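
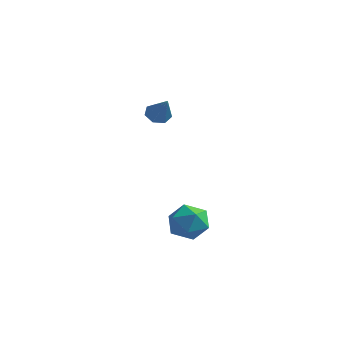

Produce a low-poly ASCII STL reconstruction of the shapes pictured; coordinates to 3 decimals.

solid 
facet normal -0.860 0.474 -0.190
outer loop
vertex 2.178 -0.401 -4.691
vertex 1.722 -0.84 -3.723
vertex 2.275 0.175 -3.693
endloop
endfacet
facet normal -0.305 0.837 -0.454
outer loop
vertex 2.178 -0.401 -4.691
vertex 2.275 0.175 -3.693
vertex 3.177 0.112 -4.415
endloop
endfacet
facet normal 0.040 0.411 -0.911
outer loop
vertex 2.178 -0.401 -4.691
vertex 3.177 0.112 -4.415
vertex 3.181 -0.942 -4.891
endloop
endfacet
facet normal -0.301 -0.214 -0.929
outer loop
vertex 2.178 -0.401 -4.691
vertex 3.181 -0.942 -4.891
vertex 2.282 -1.531 -4.464
endloop
endfacet
facet normal -0.857 -0.176 -0.484
outer loop
vertex 2.178 -0.401 -4.691
vertex 2.282 -1.531 -4.464
vertex 1.722 -0.84 -3.723
endloop
endfacet
facet normal 0.137 0.987 0.085
outer loop
vertex 3.177 0.112 -4.415
vertex 2.275 0.175 -3.693
vertex 3.338 -0.009 -3.276
endloop
endfacet
facet normal -0.760 0.399 0.513
outer loop
vertex 2.275 0.175 -3.693
vertex 1.722 -0.84 -3.723
vertex 2.439 -0.598 -2.849
endloop
endfacet
facet normal -0.756 -0.653 0.038
outer loop
vertex 1.722 -0.84 -3.723
vertex 2.282 -1.531 -4.464
vertex 2.443 -1.652 -3.325
endloop
endfacet
facet normal 0.144 -0.716 -0.683
outer loop
vertex 2.282 -1.531 -4.464
vertex 3.181 -0.942 -4.891
vertex 3.345 -1.715 -4.047
endloop
endfacet
facet normal 0.696 0.298 -0.653
outer loop
vertex 3.181 -0.942 -4.891
vertex 3.177 0.112 -4.415
vertex 3.898 -0.7 -4.017
endloop
endfacet
facet normal 0.301 0.214 0.929
outer loop
vertex 3.442 -1.139 -3.049
vertex 3.338 -0.009 -3.276
vertex 2.439 -0.598 -2.849
endloop
endfacet
facet normal -0.040 -0.411 0.911
outer loop
vertex 3.442 -1.139 -3.049
vertex 2.439 -0.598 -2.849
vertex 2.443 -1.652 -3.325
endloop
endfacet
facet normal 0.305 -0.837 0.454
outer loop
vertex 3.442 -1.139 -3.049
vertex 2.443 -1.652 -3.325
vertex 3.345 -1.715 -4.047
endloop
endfacet
facet normal 0.860 -0.474 0.190
outer loop
vertex 3.442 -1.139 -3.049
vertex 3.345 -1.715 -4.047
vertex 3.898 -0.7 -4.017
endloop
endfacet
facet normal 0.857 0.176 0.484
outer loop
vertex 3.442 -1.139 -3.049
vertex 3.898 -0.7 -4.017
vertex 3.338 -0.009 -3.276
endloop
endfacet
facet normal -0.144 0.716 0.683
outer loop
vertex 2.439 -0.598 -2.849
vertex 3.338 -0.009 -3.276
vertex 2.275 0.175 -3.693
endloop
endfacet
facet normal -0.696 -0.298 0.653
outer loop
vertex 2.443 -1.652 -3.325
vertex 2.439 -0.598 -2.849
vertex 1.722 -0.84 -3.723
endloop
endfacet
facet normal -0.137 -0.987 -0.085
outer loop
vertex 3.345 -1.715 -4.047
vertex 2.443 -1.652 -3.325
vertex 2.282 -1.531 -4.464
endloop
endfacet
facet normal 0.760 -0.399 -0.513
outer loop
vertex 3.898 -0.7 -4.017
vertex 3.345 -1.715 -4.047
vertex 3.181 -0.942 -4.891
endloop
endfacet
facet normal 0.756 0.653 -0.038
outer loop
vertex 3.338 -0.009 -3.276
vertex 3.898 -0.7 -4.017
vertex 3.177 0.112 -4.415
endloop
endfacet
facet normal -0.562 0.386 -0.732
outer loop
vertex 0.216 1.862 1.712
vertex -0.338 1.477 1.934
vertex -0.146 2.131 2.132
endloop
endfacet
facet normal 0.741 0.629 0.236
outer loop
vertex 0.216 1.862 1.712
vertex -0.146 2.131 2.132
vertex 0.638 0.803 3.206
endloop
endfacet
facet normal -0.561 0.386 -0.732
outer loop
vertex -0.146 2.131 2.132
vertex -0.338 1.477 1.934
vertex -0.652 1.908 2.402
endloop
endfacet
facet normal 0.104 0.662 0.742
outer loop
vertex -0.146 2.131 2.132
vertex -0.652 1.908 2.402
vertex 0.638 0.803 3.206
endloop
endfacet
facet normal -0.561 0.386 -0.732
outer loop
vertex -0.652 1.908 2.402
vertex -0.338 1.477 1.934
vertex -0.922 1.36 2.32
endloop
endfacet
facet normal -0.465 0.097 0.880
outer loop
vertex -0.652 1.908 2.402
vertex -0.922 1.36 2.32
vertex 0.638 0.803 3.206
endloop
endfacet
facet normal -0.561 0.387 -0.732
outer loop
vertex -0.922 1.36 2.32
vertex -0.338 1.477 1.934
vertex -0.752 0.9 1.946
endloop
endfacet
facet normal -0.539 -0.642 0.545
outer loop
vertex -0.922 1.36 2.32
vertex -0.752 0.9 1.946
vertex 0.638 0.803 3.206
endloop
endfacet
facet normal -0.562 0.388 -0.731
outer loop
vertex -0.752 0.9 1.946
vertex -0.338 1.477 1.934
vertex -0.271 0.875 1.563
endloop
endfacet
facet normal -0.060 -0.998 -0.010
outer loop
vertex -0.752 0.9 1.946
vertex -0.271 0.875 1.563
vertex 0.638 0.803 3.206
endloop
endfacet
facet normal -0.562 0.388 -0.731
outer loop
vertex -0.271 0.875 1.563
vertex -0.338 1.477 1.934
vertex 0.16 1.303 1.459
endloop
endfacet
facet normal 0.609 -0.703 -0.368
outer loop
vertex -0.271 0.875 1.563
vertex 0.16 1.303 1.459
vertex 0.638 0.803 3.206
endloop
endfacet
facet normal -0.562 0.387 -0.731
outer loop
vertex 0.16 1.303 1.459
vertex -0.338 1.477 1.934
vertex 0.216 1.862 1.712
endloop
endfacet
facet normal 0.966 0.020 -0.258
outer loop
vertex 0.16 1.303 1.459
vertex 0.216 1.862 1.712
vertex 0.638 0.803 3.206
endloop
endfacet

endsolid


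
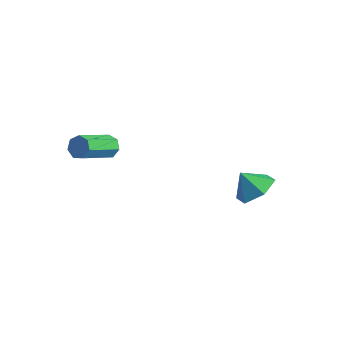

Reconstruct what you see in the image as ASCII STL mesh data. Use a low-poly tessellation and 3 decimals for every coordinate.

solid 
facet normal 0.604 0.178 -0.777
outer loop
vertex 4.585 3.859 -3.413
vertex 3.928 3.289 -4.054
vertex 3.774 4.351 -3.93
endloop
endfacet
facet normal -0.154 0.583 0.797
outer loop
vertex 4.585 3.859 -3.413
vertex 3.774 4.351 -3.93
vertex 3.192 3.071 -3.106
endloop
endfacet
facet normal 0.603 0.178 -0.777
outer loop
vertex 3.774 4.351 -3.93
vertex 3.928 3.289 -4.054
vertex 3.117 3.78 -4.571
endloop
endfacet
facet normal -0.777 0.550 0.306
outer loop
vertex 3.774 4.351 -3.93
vertex 3.117 3.78 -4.571
vertex 3.192 3.071 -3.106
endloop
endfacet
facet normal 0.604 0.179 -0.777
outer loop
vertex 3.117 3.78 -4.571
vertex 3.928 3.289 -4.054
vertex 3.272 2.719 -4.695
endloop
endfacet
facet normal -0.990 -0.142 -0.018
outer loop
vertex 3.117 3.78 -4.571
vertex 3.272 2.719 -4.695
vertex 3.192 3.071 -3.106
endloop
endfacet
facet normal 0.604 0.178 -0.777
outer loop
vertex 3.272 2.719 -4.695
vertex 3.928 3.289 -4.054
vertex 4.082 2.227 -4.178
endloop
endfacet
facet normal -0.581 -0.800 0.148
outer loop
vertex 3.272 2.719 -4.695
vertex 4.082 2.227 -4.178
vertex 3.192 3.071 -3.106
endloop
endfacet
facet normal 0.604 0.178 -0.777
outer loop
vertex 4.082 2.227 -4.178
vertex 3.928 3.289 -4.054
vertex 4.739 2.797 -3.537
endloop
endfacet
facet normal 0.042 -0.768 0.639
outer loop
vertex 4.082 2.227 -4.178
vertex 4.739 2.797 -3.537
vertex 3.192 3.071 -3.106
endloop
endfacet
facet normal 0.604 0.178 -0.777
outer loop
vertex 4.739 2.797 -3.537
vertex 3.928 3.289 -4.054
vertex 4.585 3.859 -3.413
endloop
endfacet
facet normal 0.255 -0.076 0.964
outer loop
vertex 4.739 2.797 -3.537
vertex 4.585 3.859 -3.413
vertex 3.192 3.071 -3.106
endloop
endfacet
facet normal 0.076 0.823 -0.564
outer loop
vertex -0.509 -0.92 -0.52
vertex -1.106 -0.948 -0.641
vertex -0.825 -0.66 -0.183
endloop
endfacet
facet normal 0.799 0.287 0.528
outer loop
vertex -0.509 -0.92 -0.52
vertex -0.825 -0.66 -0.183
vertex -0.677 -2.705 0.703
endloop
endfacet
facet normal 0.800 0.286 0.527
outer loop
vertex -0.677 -2.705 0.703
vertex -0.825 -0.66 -0.183
vertex -0.992 -2.445 1.04
endloop
endfacet
facet normal -0.078 -0.823 0.562
outer loop
vertex -0.677 -2.705 0.703
vertex -0.992 -2.445 1.04
vertex -1.274 -2.732 0.581
endloop
endfacet
facet normal 0.077 0.822 -0.564
outer loop
vertex -0.825 -0.66 -0.183
vertex -1.106 -0.948 -0.641
vertex -1.352 -0.617 -0.192
endloop
endfacet
facet normal 0.032 0.563 0.826
outer loop
vertex -0.825 -0.66 -0.183
vertex -1.352 -0.617 -0.192
vertex -0.992 -2.445 1.04
endloop
endfacet
facet normal 0.033 0.563 0.826
outer loop
vertex -0.992 -2.445 1.04
vertex -1.352 -0.617 -0.192
vertex -1.519 -2.401 1.031
endloop
endfacet
facet normal -0.078 -0.823 0.563
outer loop
vertex -0.992 -2.445 1.04
vertex -1.519 -2.401 1.031
vertex -1.274 -2.732 0.581
endloop
endfacet
facet normal 0.079 0.823 -0.563
outer loop
vertex -1.352 -0.617 -0.192
vertex -1.106 -0.948 -0.641
vertex -1.694 -0.822 -0.539
endloop
endfacet
facet normal -0.758 0.415 0.502
outer loop
vertex -1.352 -0.617 -0.192
vertex -1.694 -0.822 -0.539
vertex -1.519 -2.401 1.031
endloop
endfacet
facet normal -0.758 0.416 0.503
outer loop
vertex -1.519 -2.401 1.031
vertex -1.694 -0.822 -0.539
vertex -1.862 -2.607 0.684
endloop
endfacet
facet normal -0.076 -0.823 0.564
outer loop
vertex -1.519 -2.401 1.031
vertex -1.862 -2.607 0.684
vertex -1.274 -2.732 0.581
endloop
endfacet
facet normal 0.079 0.822 -0.563
outer loop
vertex -1.694 -0.822 -0.539
vertex -1.106 -0.948 -0.641
vertex -1.594 -1.122 -0.963
endloop
endfacet
facet normal -0.979 -0.044 -0.199
outer loop
vertex -1.694 -0.822 -0.539
vertex -1.594 -1.122 -0.963
vertex -1.862 -2.607 0.684
endloop
endfacet
facet normal -0.979 -0.046 -0.201
outer loop
vertex -1.862 -2.607 0.684
vertex -1.594 -1.122 -0.963
vertex -1.761 -2.907 0.26
endloop
endfacet
facet normal -0.076 -0.822 0.564
outer loop
vertex -1.862 -2.607 0.684
vertex -1.761 -2.907 0.26
vertex -1.274 -2.732 0.581
endloop
endfacet
facet normal 0.078 0.823 -0.563
outer loop
vertex -1.594 -1.122 -0.963
vertex -1.106 -0.948 -0.641
vertex -1.126 -1.291 -1.145
endloop
endfacet
facet normal -0.462 -0.471 -0.751
outer loop
vertex -1.594 -1.122 -0.963
vertex -1.126 -1.291 -1.145
vertex -1.761 -2.907 0.26
endloop
endfacet
facet normal -0.463 -0.471 -0.751
outer loop
vertex -1.761 -2.907 0.26
vertex -1.126 -1.291 -1.145
vertex -1.294 -3.076 0.078
endloop
endfacet
facet normal -0.077 -0.822 0.565
outer loop
vertex -1.761 -2.907 0.26
vertex -1.294 -3.076 0.078
vertex -1.274 -2.732 0.581
endloop
endfacet
facet normal 0.076 0.823 -0.563
outer loop
vertex -1.126 -1.291 -1.145
vertex -1.106 -0.948 -0.641
vertex -0.644 -1.201 -0.948
endloop
endfacet
facet normal 0.403 -0.543 -0.737
outer loop
vertex -1.126 -1.291 -1.145
vertex -0.644 -1.201 -0.948
vertex -1.294 -3.076 0.078
endloop
endfacet
facet normal 0.402 -0.543 -0.737
outer loop
vertex -1.294 -3.076 0.078
vertex -0.644 -1.201 -0.948
vertex -0.811 -2.986 0.275
endloop
endfacet
facet normal -0.077 -0.822 0.565
outer loop
vertex -1.294 -3.076 0.078
vertex -0.811 -2.986 0.275
vertex -1.274 -2.732 0.581
endloop
endfacet
facet normal 0.076 0.822 -0.564
outer loop
vertex -0.644 -1.201 -0.948
vertex -1.106 -0.948 -0.641
vertex -0.509 -0.92 -0.52
endloop
endfacet
facet normal 0.964 -0.206 -0.169
outer loop
vertex -0.644 -1.201 -0.948
vertex -0.509 -0.92 -0.52
vertex -0.811 -2.986 0.275
endloop
endfacet
facet normal 0.964 -0.205 -0.167
outer loop
vertex -0.811 -2.986 0.275
vertex -0.509 -0.92 -0.52
vertex -0.677 -2.705 0.703
endloop
endfacet
facet normal -0.078 -0.822 0.564
outer loop
vertex -0.811 -2.986 0.275
vertex -0.677 -2.705 0.703
vertex -1.274 -2.732 0.581
endloop
endfacet

endsolid


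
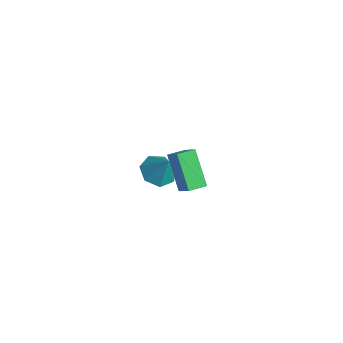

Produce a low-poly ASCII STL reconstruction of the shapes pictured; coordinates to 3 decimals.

solid 
facet normal -0.685 0.200 0.700
outer loop
vertex 1.759 -0.893 4.928
vertex 1.965 0.083 4.851
vertex 0.802 -0.767 3.956
endloop
endfacet
facet normal -0.206 -0.975 0.077
outer loop
vertex 2.295 -1.203 2.429
vertex 1.759 -0.893 4.928
vertex 0.802 -0.767 3.956
endloop
endfacet
facet normal -0.685 0.200 0.700
outer loop
vertex 0.802 -0.767 3.956
vertex 1.965 0.083 4.851
vertex 1.008 0.209 3.879
endloop
endfacet
facet normal -0.699 0.092 -0.709
outer loop
vertex 1.008 0.209 3.879
vertex 2.295 -1.203 2.429
vertex 0.802 -0.767 3.956
endloop
endfacet
facet normal 0.699 -0.092 0.709
outer loop
vertex 1.759 -0.893 4.928
vertex 3.458 -0.353 3.324
vertex 1.965 0.083 4.851
endloop
endfacet
facet normal -0.206 -0.975 0.077
outer loop
vertex 3.252 -1.329 3.401
vertex 1.759 -0.893 4.928
vertex 2.295 -1.203 2.429
endloop
endfacet
facet normal 0.699 -0.092 0.709
outer loop
vertex 3.252 -1.329 3.401
vertex 3.458 -0.353 3.324
vertex 1.759 -0.893 4.928
endloop
endfacet
facet normal 0.206 0.975 -0.077
outer loop
vertex 1.965 0.083 4.851
vertex 3.458 -0.353 3.324
vertex 1.008 0.209 3.879
endloop
endfacet
facet normal -0.699 0.092 -0.709
outer loop
vertex 2.501 -0.227 2.352
vertex 2.295 -1.203 2.429
vertex 1.008 0.209 3.879
endloop
endfacet
facet normal 0.206 0.975 -0.077
outer loop
vertex 1.008 0.209 3.879
vertex 3.458 -0.353 3.324
vertex 2.501 -0.227 2.352
endloop
endfacet
facet normal 0.685 -0.200 -0.700
outer loop
vertex 2.501 -0.227 2.352
vertex 3.252 -1.329 3.401
vertex 2.295 -1.203 2.429
endloop
endfacet
facet normal 0.685 -0.200 -0.700
outer loop
vertex 3.458 -0.353 3.324
vertex 3.252 -1.329 3.401
vertex 2.501 -0.227 2.352
endloop
endfacet
facet normal -0.447 -0.086 -0.890
outer loop
vertex -2.714 2.391 -3.744
vertex -3.598 2.001 -3.262
vertex -3.35 3.028 -3.486
endloop
endfacet
facet normal 0.730 0.667 0.152
outer loop
vertex -2.714 2.391 -3.744
vertex -3.35 3.028 -3.486
vertex -2.882 2.139 -1.838
endloop
endfacet
facet normal -0.448 -0.086 -0.890
outer loop
vertex -3.35 3.028 -3.486
vertex -3.598 2.001 -3.262
vertex -4.173 2.892 -3.059
endloop
endfacet
facet normal 0.089 0.887 0.453
outer loop
vertex -3.35 3.028 -3.486
vertex -4.173 2.892 -3.059
vertex -2.882 2.139 -1.838
endloop
endfacet
facet normal -0.447 -0.086 -0.890
outer loop
vertex -4.173 2.892 -3.059
vertex -3.598 2.001 -3.262
vertex -4.563 2.085 -2.785
endloop
endfacet
facet normal -0.444 0.473 0.761
outer loop
vertex -4.173 2.892 -3.059
vertex -4.563 2.085 -2.785
vertex -2.882 2.139 -1.838
endloop
endfacet
facet normal -0.447 -0.086 -0.890
outer loop
vertex -4.563 2.085 -2.785
vertex -3.598 2.001 -3.262
vertex -4.226 1.215 -2.87
endloop
endfacet
facet normal -0.467 -0.263 0.844
outer loop
vertex -4.563 2.085 -2.785
vertex -4.226 1.215 -2.87
vertex -2.882 2.139 -1.838
endloop
endfacet
facet normal -0.448 -0.086 -0.890
outer loop
vertex -4.226 1.215 -2.87
vertex -3.598 2.001 -3.262
vertex -3.416 0.937 -3.251
endloop
endfacet
facet normal 0.037 -0.768 0.639
outer loop
vertex -4.226 1.215 -2.87
vertex -3.416 0.937 -3.251
vertex -2.882 2.139 -1.838
endloop
endfacet
facet normal -0.448 -0.086 -0.890
outer loop
vertex -3.416 0.937 -3.251
vertex -3.598 2.001 -3.262
vertex -2.743 1.46 -3.64
endloop
endfacet
facet normal 0.688 -0.660 0.302
outer loop
vertex -3.416 0.937 -3.251
vertex -2.743 1.46 -3.64
vertex -2.882 2.139 -1.838
endloop
endfacet
facet normal -0.448 -0.085 -0.890
outer loop
vertex -2.743 1.46 -3.64
vertex -3.598 2.001 -3.262
vertex -2.714 2.391 -3.744
endloop
endfacet
facet normal 0.996 -0.022 0.085
outer loop
vertex -2.743 1.46 -3.64
vertex -2.714 2.391 -3.744
vertex -2.882 2.139 -1.838
endloop
endfacet

endsolid


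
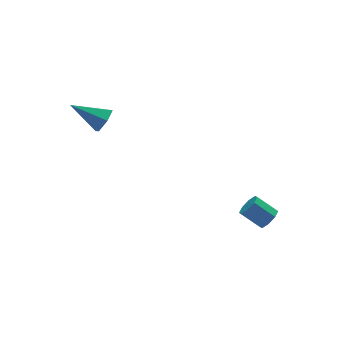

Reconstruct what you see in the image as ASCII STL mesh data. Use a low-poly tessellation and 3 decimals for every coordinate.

solid 
facet normal 0.616 -0.512 -0.598
outer loop
vertex 4.015 -3.006 -3.752
vertex 3.486 -3.395 -3.964
vertex 3.772 -2.804 -4.175
endloop
endfacet
facet normal 0.639 0.769 0.001
outer loop
vertex 4.015 -3.006 -3.752
vertex 3.772 -2.804 -4.175
vertex 3.183 -2.316 -2.943
endloop
endfacet
facet normal 0.640 0.769 0.001
outer loop
vertex 3.183 -2.316 -2.943
vertex 3.772 -2.804 -4.175
vertex 2.94 -2.113 -3.366
endloop
endfacet
facet normal -0.617 0.510 0.599
outer loop
vertex 3.183 -2.316 -2.943
vertex 2.94 -2.113 -3.366
vertex 2.654 -2.705 -3.156
endloop
endfacet
facet normal 0.616 -0.512 -0.599
outer loop
vertex 3.772 -2.804 -4.175
vertex 3.486 -3.395 -3.964
vertex 3.362 -2.947 -4.474
endloop
endfacet
facet normal 0.128 0.815 -0.565
outer loop
vertex 3.772 -2.804 -4.175
vertex 3.362 -2.947 -4.474
vertex 2.94 -2.113 -3.366
endloop
endfacet
facet normal 0.127 0.815 -0.565
outer loop
vertex 2.94 -2.113 -3.366
vertex 3.362 -2.947 -4.474
vertex 2.53 -2.257 -3.666
endloop
endfacet
facet normal -0.617 0.511 0.599
outer loop
vertex 2.94 -2.113 -3.366
vertex 2.53 -2.257 -3.666
vertex 2.654 -2.705 -3.156
endloop
endfacet
facet normal 0.617 -0.511 -0.599
outer loop
vertex 3.362 -2.947 -4.474
vertex 3.486 -3.395 -3.964
vertex 3.024 -3.354 -4.475
endloop
endfacet
facet normal -0.460 0.384 -0.801
outer loop
vertex 3.362 -2.947 -4.474
vertex 3.024 -3.354 -4.475
vertex 2.53 -2.257 -3.666
endloop
endfacet
facet normal -0.459 0.384 -0.801
outer loop
vertex 2.53 -2.257 -3.666
vertex 3.024 -3.354 -4.475
vertex 2.192 -2.663 -3.667
endloop
endfacet
facet normal -0.616 0.511 0.599
outer loop
vertex 2.53 -2.257 -3.666
vertex 2.192 -2.663 -3.667
vertex 2.654 -2.705 -3.156
endloop
endfacet
facet normal 0.617 -0.511 -0.599
outer loop
vertex 3.024 -3.354 -4.475
vertex 3.486 -3.395 -3.964
vertex 2.957 -3.784 -4.177
endloop
endfacet
facet normal -0.777 -0.272 -0.567
outer loop
vertex 3.024 -3.354 -4.475
vertex 2.957 -3.784 -4.177
vertex 2.192 -2.663 -3.667
endloop
endfacet
facet normal -0.777 -0.273 -0.567
outer loop
vertex 2.192 -2.663 -3.667
vertex 2.957 -3.784 -4.177
vertex 2.125 -3.094 -3.368
endloop
endfacet
facet normal -0.616 0.511 0.599
outer loop
vertex 2.192 -2.663 -3.667
vertex 2.125 -3.094 -3.368
vertex 2.654 -2.705 -3.156
endloop
endfacet
facet normal 0.617 -0.510 -0.599
outer loop
vertex 2.957 -3.784 -4.177
vertex 3.486 -3.395 -3.964
vertex 3.2 -3.987 -3.754
endloop
endfacet
facet normal -0.639 -0.769 -0.002
outer loop
vertex 2.957 -3.784 -4.177
vertex 3.2 -3.987 -3.754
vertex 2.125 -3.094 -3.368
endloop
endfacet
facet normal -0.639 -0.769 -0.000
outer loop
vertex 2.125 -3.094 -3.368
vertex 3.2 -3.987 -3.754
vertex 2.368 -3.296 -2.945
endloop
endfacet
facet normal -0.616 0.512 0.598
outer loop
vertex 2.125 -3.094 -3.368
vertex 2.368 -3.296 -2.945
vertex 2.654 -2.705 -3.156
endloop
endfacet
facet normal 0.617 -0.511 -0.599
outer loop
vertex 3.2 -3.987 -3.754
vertex 3.486 -3.395 -3.964
vertex 3.61 -3.843 -3.454
endloop
endfacet
facet normal -0.127 -0.815 0.565
outer loop
vertex 3.2 -3.987 -3.754
vertex 3.61 -3.843 -3.454
vertex 2.368 -3.296 -2.945
endloop
endfacet
facet normal -0.128 -0.815 0.565
outer loop
vertex 2.368 -3.296 -2.945
vertex 3.61 -3.843 -3.454
vertex 2.778 -3.153 -2.646
endloop
endfacet
facet normal -0.616 0.512 0.599
outer loop
vertex 2.368 -3.296 -2.945
vertex 2.778 -3.153 -2.646
vertex 2.654 -2.705 -3.156
endloop
endfacet
facet normal 0.616 -0.511 -0.599
outer loop
vertex 3.61 -3.843 -3.454
vertex 3.486 -3.395 -3.964
vertex 3.948 -3.437 -3.453
endloop
endfacet
facet normal 0.459 -0.384 0.801
outer loop
vertex 3.61 -3.843 -3.454
vertex 3.948 -3.437 -3.453
vertex 2.778 -3.153 -2.646
endloop
endfacet
facet normal 0.459 -0.384 0.801
outer loop
vertex 2.778 -3.153 -2.646
vertex 3.948 -3.437 -3.453
vertex 3.116 -2.746 -2.645
endloop
endfacet
facet normal -0.617 0.511 0.599
outer loop
vertex 2.778 -3.153 -2.646
vertex 3.116 -2.746 -2.645
vertex 2.654 -2.705 -3.156
endloop
endfacet
facet normal 0.616 -0.511 -0.599
outer loop
vertex 3.948 -3.437 -3.453
vertex 3.486 -3.395 -3.964
vertex 4.015 -3.006 -3.752
endloop
endfacet
facet normal 0.777 0.273 0.567
outer loop
vertex 3.948 -3.437 -3.453
vertex 4.015 -3.006 -3.752
vertex 3.116 -2.746 -2.645
endloop
endfacet
facet normal 0.777 0.272 0.567
outer loop
vertex 3.116 -2.746 -2.645
vertex 4.015 -3.006 -3.752
vertex 3.183 -2.316 -2.943
endloop
endfacet
facet normal -0.617 0.511 0.599
outer loop
vertex 3.116 -2.746 -2.645
vertex 3.183 -2.316 -2.943
vertex 2.654 -2.705 -3.156
endloop
endfacet
facet normal 0.746 -0.440 -0.500
outer loop
vertex -2.408 2.953 1.341
vertex -2.861 2.974 0.646
vertex -2.361 3.608 0.834
endloop
endfacet
facet normal 0.369 0.552 0.748
outer loop
vertex -2.408 2.953 1.341
vertex -2.361 3.608 0.834
vertex -4.339 3.846 1.634
endloop
endfacet
facet normal 0.746 -0.440 -0.500
outer loop
vertex -2.361 3.608 0.834
vertex -2.861 2.974 0.646
vertex -2.814 3.629 0.139
endloop
endfacet
facet normal 0.104 0.994 -0.038
outer loop
vertex -2.361 3.608 0.834
vertex -2.814 3.629 0.139
vertex -4.339 3.846 1.634
endloop
endfacet
facet normal 0.746 -0.440 -0.499
outer loop
vertex -2.814 3.629 0.139
vertex -2.861 2.974 0.646
vertex -3.314 2.994 -0.049
endloop
endfacet
facet normal -0.520 0.592 -0.616
outer loop
vertex -2.814 3.629 0.139
vertex -3.314 2.994 -0.049
vertex -4.339 3.846 1.634
endloop
endfacet
facet normal 0.746 -0.441 -0.499
outer loop
vertex -3.314 2.994 -0.049
vertex -2.861 2.974 0.646
vertex -3.362 2.339 0.458
endloop
endfacet
facet normal -0.878 -0.251 -0.408
outer loop
vertex -3.314 2.994 -0.049
vertex -3.362 2.339 0.458
vertex -4.339 3.846 1.634
endloop
endfacet
facet normal 0.746 -0.441 -0.499
outer loop
vertex -3.362 2.339 0.458
vertex -2.861 2.974 0.646
vertex -2.909 2.318 1.153
endloop
endfacet
facet normal -0.613 -0.693 0.379
outer loop
vertex -3.362 2.339 0.458
vertex -2.909 2.318 1.153
vertex -4.339 3.846 1.634
endloop
endfacet
facet normal 0.746 -0.441 -0.499
outer loop
vertex -2.909 2.318 1.153
vertex -2.861 2.974 0.646
vertex -2.408 2.953 1.341
endloop
endfacet
facet normal 0.010 -0.291 0.957
outer loop
vertex -2.909 2.318 1.153
vertex -2.408 2.953 1.341
vertex -4.339 3.846 1.634
endloop
endfacet

endsolid


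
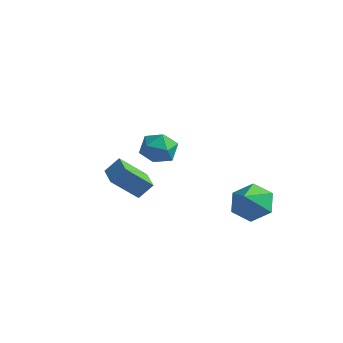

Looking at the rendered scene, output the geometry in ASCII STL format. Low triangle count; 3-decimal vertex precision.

solid 
facet normal -0.099 0.676 -0.730
outer loop
vertex 4.645 2.173 -3.016
vertex 3.591 2.254 -2.798
vertex 4.297 2.899 -2.297
endloop
endfacet
facet normal 0.864 -0.079 0.498
outer loop
vertex 4.645 2.173 -3.016
vertex 4.297 2.899 -2.297
vertex 3.749 1.166 -1.622
endloop
endfacet
facet normal -0.099 0.676 -0.730
outer loop
vertex 4.297 2.899 -2.297
vertex 3.591 2.254 -2.798
vertex 3.242 2.98 -2.079
endloop
endfacet
facet normal 0.215 0.295 0.931
outer loop
vertex 4.297 2.899 -2.297
vertex 3.242 2.98 -2.079
vertex 3.749 1.166 -1.622
endloop
endfacet
facet normal -0.099 0.676 -0.730
outer loop
vertex 3.242 2.98 -2.079
vertex 3.591 2.254 -2.798
vertex 2.536 2.335 -2.58
endloop
endfacet
facet normal -0.599 0.034 0.800
outer loop
vertex 3.242 2.98 -2.079
vertex 2.536 2.335 -2.58
vertex 3.749 1.166 -1.622
endloop
endfacet
facet normal -0.099 0.676 -0.730
outer loop
vertex 2.536 2.335 -2.58
vertex 3.591 2.254 -2.798
vertex 2.884 1.609 -3.299
endloop
endfacet
facet normal -0.764 -0.600 0.236
outer loop
vertex 2.536 2.335 -2.58
vertex 2.884 1.609 -3.299
vertex 3.749 1.166 -1.622
endloop
endfacet
facet normal -0.098 0.676 -0.731
outer loop
vertex 2.884 1.609 -3.299
vertex 3.591 2.254 -2.798
vertex 3.939 1.527 -3.517
endloop
endfacet
facet normal -0.116 -0.973 -0.197
outer loop
vertex 2.884 1.609 -3.299
vertex 3.939 1.527 -3.517
vertex 3.749 1.166 -1.622
endloop
endfacet
facet normal -0.099 0.675 -0.731
outer loop
vertex 3.939 1.527 -3.517
vertex 3.591 2.254 -2.798
vertex 4.645 2.173 -3.016
endloop
endfacet
facet normal 0.699 -0.713 -0.066
outer loop
vertex 3.939 1.527 -3.517
vertex 4.645 2.173 -3.016
vertex 3.749 1.166 -1.622
endloop
endfacet
facet normal -0.522 -0.472 0.710
outer loop
vertex -1.232 -0.81 -0.413
vertex -2.095 0.02 -0.496
vertex -1.686 -1.351 -1.107
endloop
endfacet
facet normal 0.719 -0.692 0.069
outer loop
vertex -0.745 -0.5 -2.384
vertex -1.232 -0.81 -0.413
vertex -1.686 -1.351 -1.107
endloop
endfacet
facet normal -0.522 -0.472 0.710
outer loop
vertex -1.686 -1.351 -1.107
vertex -2.095 0.02 -0.496
vertex -2.549 -0.521 -1.19
endloop
endfacet
facet normal -0.458 -0.546 -0.701
outer loop
vertex -2.549 -0.521 -1.19
vertex -0.745 -0.5 -2.384
vertex -1.686 -1.351 -1.107
endloop
endfacet
facet normal 0.458 0.546 0.701
outer loop
vertex -1.232 -0.81 -0.413
vertex -1.154 0.871 -1.773
vertex -2.095 0.02 -0.496
endloop
endfacet
facet normal 0.719 -0.692 0.069
outer loop
vertex -0.291 0.041 -1.69
vertex -1.232 -0.81 -0.413
vertex -0.745 -0.5 -2.384
endloop
endfacet
facet normal 0.458 0.546 0.701
outer loop
vertex -0.291 0.041 -1.69
vertex -1.154 0.871 -1.773
vertex -1.232 -0.81 -0.413
endloop
endfacet
facet normal -0.719 0.692 -0.069
outer loop
vertex -2.095 0.02 -0.496
vertex -1.154 0.871 -1.773
vertex -2.549 -0.521 -1.19
endloop
endfacet
facet normal -0.458 -0.546 -0.701
outer loop
vertex -1.608 0.33 -2.467
vertex -0.745 -0.5 -2.384
vertex -2.549 -0.521 -1.19
endloop
endfacet
facet normal -0.719 0.692 -0.069
outer loop
vertex -2.549 -0.521 -1.19
vertex -1.154 0.871 -1.773
vertex -1.608 0.33 -2.467
endloop
endfacet
facet normal 0.522 0.472 -0.710
outer loop
vertex -1.608 0.33 -2.467
vertex -0.291 0.041 -1.69
vertex -0.745 -0.5 -2.384
endloop
endfacet
facet normal 0.522 0.472 -0.710
outer loop
vertex -1.154 0.871 -1.773
vertex -0.291 0.041 -1.69
vertex -1.608 0.33 -2.467
endloop
endfacet
facet normal -0.999 -0.018 -0.044
outer loop
vertex 0.936 -2.19 2.721
vertex 0.947 -3.098 2.834
vertex 0.905 -2.547 3.563
endloop
endfacet
facet normal -0.766 0.601 0.227
outer loop
vertex 0.936 -2.19 2.721
vertex 0.905 -2.547 3.563
vertex 1.429 -1.816 3.395
endloop
endfacet
facet normal -0.338 0.906 -0.256
outer loop
vertex 0.936 -2.19 2.721
vertex 1.429 -1.816 3.395
vertex 1.794 -1.915 2.562
endloop
endfacet
facet normal -0.305 0.475 -0.825
outer loop
vertex 0.936 -2.19 2.721
vertex 1.794 -1.915 2.562
vertex 1.496 -2.708 2.216
endloop
endfacet
facet normal -0.714 -0.095 -0.694
outer loop
vertex 0.936 -2.19 2.721
vertex 1.496 -2.708 2.216
vertex 0.947 -3.098 2.834
endloop
endfacet
facet normal -0.377 0.456 0.807
outer loop
vertex 1.429 -1.816 3.395
vertex 0.905 -2.547 3.563
vertex 1.744 -2.492 3.924
endloop
endfacet
facet normal -0.753 -0.545 0.368
outer loop
vertex 0.905 -2.547 3.563
vertex 0.947 -3.098 2.834
vertex 1.446 -3.285 3.578
endloop
endfacet
facet normal -0.292 -0.670 -0.682
outer loop
vertex 0.947 -3.098 2.834
vertex 1.496 -2.708 2.216
vertex 1.811 -3.384 2.745
endloop
endfacet
facet normal 0.369 0.252 -0.895
outer loop
vertex 1.496 -2.708 2.216
vertex 1.794 -1.915 2.562
vertex 2.335 -2.653 2.577
endloop
endfacet
facet normal 0.317 0.948 0.026
outer loop
vertex 1.794 -1.915 2.562
vertex 1.429 -1.816 3.395
vertex 2.293 -2.102 3.306
endloop
endfacet
facet normal 0.305 -0.475 0.825
outer loop
vertex 2.304 -3.01 3.419
vertex 1.744 -2.492 3.924
vertex 1.446 -3.285 3.578
endloop
endfacet
facet normal 0.338 -0.906 0.256
outer loop
vertex 2.304 -3.01 3.419
vertex 1.446 -3.285 3.578
vertex 1.811 -3.384 2.745
endloop
endfacet
facet normal 0.766 -0.601 -0.227
outer loop
vertex 2.304 -3.01 3.419
vertex 1.811 -3.384 2.745
vertex 2.335 -2.653 2.577
endloop
endfacet
facet normal 0.999 0.018 0.044
outer loop
vertex 2.304 -3.01 3.419
vertex 2.335 -2.653 2.577
vertex 2.293 -2.102 3.306
endloop
endfacet
facet normal 0.714 0.095 0.694
outer loop
vertex 2.304 -3.01 3.419
vertex 2.293 -2.102 3.306
vertex 1.744 -2.492 3.924
endloop
endfacet
facet normal -0.369 -0.252 0.895
outer loop
vertex 1.446 -3.285 3.578
vertex 1.744 -2.492 3.924
vertex 0.905 -2.547 3.563
endloop
endfacet
facet normal -0.317 -0.948 -0.026
outer loop
vertex 1.811 -3.384 2.745
vertex 1.446 -3.285 3.578
vertex 0.947 -3.098 2.834
endloop
endfacet
facet normal 0.377 -0.456 -0.807
outer loop
vertex 2.335 -2.653 2.577
vertex 1.811 -3.384 2.745
vertex 1.496 -2.708 2.216
endloop
endfacet
facet normal 0.753 0.545 -0.368
outer loop
vertex 2.293 -2.102 3.306
vertex 2.335 -2.653 2.577
vertex 1.794 -1.915 2.562
endloop
endfacet
facet normal 0.292 0.670 0.682
outer loop
vertex 1.744 -2.492 3.924
vertex 2.293 -2.102 3.306
vertex 1.429 -1.816 3.395
endloop
endfacet

endsolid


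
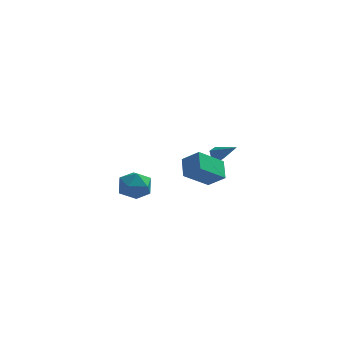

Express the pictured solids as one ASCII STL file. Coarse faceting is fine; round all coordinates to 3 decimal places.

solid 
facet normal -0.563 0.572 -0.596
outer loop
vertex 1.605 4.555 -2.942
vertex 1.287 4.122 -3.057
vertex 1.165 4.447 -2.63
endloop
endfacet
facet normal 0.328 0.648 0.687
outer loop
vertex 1.605 4.555 -2.942
vertex 1.165 4.447 -2.63
vertex 2.453 2.938 -1.823
endloop
endfacet
facet normal -0.563 0.572 -0.596
outer loop
vertex 1.165 4.447 -2.63
vertex 1.287 4.122 -3.057
vertex 0.847 4.013 -2.746
endloop
endfacet
facet normal -0.449 0.092 0.889
outer loop
vertex 1.165 4.447 -2.63
vertex 0.847 4.013 -2.746
vertex 2.453 2.938 -1.823
endloop
endfacet
facet normal -0.563 0.571 -0.597
outer loop
vertex 0.847 4.013 -2.746
vertex 1.287 4.122 -3.057
vertex 0.969 3.688 -3.172
endloop
endfacet
facet normal -0.649 -0.683 0.335
outer loop
vertex 0.847 4.013 -2.746
vertex 0.969 3.688 -3.172
vertex 2.453 2.938 -1.823
endloop
endfacet
facet normal -0.564 0.571 -0.596
outer loop
vertex 0.969 3.688 -3.172
vertex 1.287 4.122 -3.057
vertex 1.409 3.797 -3.484
endloop
endfacet
facet normal -0.074 -0.904 -0.421
outer loop
vertex 0.969 3.688 -3.172
vertex 1.409 3.797 -3.484
vertex 2.453 2.938 -1.823
endloop
endfacet
facet normal -0.564 0.571 -0.596
outer loop
vertex 1.409 3.797 -3.484
vertex 1.287 4.122 -3.057
vertex 1.727 4.231 -3.369
endloop
endfacet
facet normal 0.701 -0.349 -0.621
outer loop
vertex 1.409 3.797 -3.484
vertex 1.727 4.231 -3.369
vertex 2.453 2.938 -1.823
endloop
endfacet
facet normal -0.564 0.572 -0.595
outer loop
vertex 1.727 4.231 -3.369
vertex 1.287 4.122 -3.057
vertex 1.605 4.555 -2.942
endloop
endfacet
facet normal 0.902 0.427 -0.066
outer loop
vertex 1.727 4.231 -3.369
vertex 1.605 4.555 -2.942
vertex 2.453 2.938 -1.823
endloop
endfacet
facet normal -0.258 0.964 -0.059
outer loop
vertex -2.933 1.664 -4.433
vertex -4.005 1.385 -4.303
vertex -3.374 1.608 -3.411
endloop
endfacet
facet normal 0.396 0.892 0.220
outer loop
vertex -2.933 1.664 -4.433
vertex -3.374 1.608 -3.411
vertex -2.354 1.202 -3.601
endloop
endfacet
facet normal 0.800 0.544 -0.254
outer loop
vertex -2.933 1.664 -4.433
vertex -2.354 1.202 -3.601
vertex -2.353 0.729 -4.61
endloop
endfacet
facet normal 0.396 0.402 -0.826
outer loop
vertex -2.933 1.664 -4.433
vertex -2.353 0.729 -4.61
vertex -3.374 0.842 -5.044
endloop
endfacet
facet normal -0.258 0.662 -0.704
outer loop
vertex -2.933 1.664 -4.433
vertex -3.374 0.842 -5.044
vertex -4.005 1.385 -4.303
endloop
endfacet
facet normal 0.343 0.486 0.804
outer loop
vertex -2.354 1.202 -3.601
vertex -3.374 1.608 -3.411
vertex -3.066 0.638 -2.956
endloop
endfacet
facet normal -0.714 0.603 0.355
outer loop
vertex -3.374 1.608 -3.411
vertex -4.005 1.385 -4.303
vertex -4.087 0.751 -3.39
endloop
endfacet
facet normal -0.714 0.112 -0.691
outer loop
vertex -4.005 1.385 -4.303
vertex -3.374 0.842 -5.044
vertex -4.086 0.278 -4.399
endloop
endfacet
facet normal 0.343 -0.307 -0.888
outer loop
vertex -3.374 0.842 -5.044
vertex -2.353 0.729 -4.61
vertex -3.066 -0.128 -4.589
endloop
endfacet
facet normal 0.996 -0.076 0.037
outer loop
vertex -2.353 0.729 -4.61
vertex -2.354 1.202 -3.601
vertex -2.435 0.095 -3.697
endloop
endfacet
facet normal -0.396 -0.402 0.826
outer loop
vertex -3.507 -0.184 -3.567
vertex -3.066 0.638 -2.956
vertex -4.087 0.751 -3.39
endloop
endfacet
facet normal -0.800 -0.544 0.254
outer loop
vertex -3.507 -0.184 -3.567
vertex -4.087 0.751 -3.39
vertex -4.086 0.278 -4.399
endloop
endfacet
facet normal -0.396 -0.892 -0.220
outer loop
vertex -3.507 -0.184 -3.567
vertex -4.086 0.278 -4.399
vertex -3.066 -0.128 -4.589
endloop
endfacet
facet normal 0.258 -0.964 0.059
outer loop
vertex -3.507 -0.184 -3.567
vertex -3.066 -0.128 -4.589
vertex -2.435 0.095 -3.697
endloop
endfacet
facet normal 0.258 -0.662 0.704
outer loop
vertex -3.507 -0.184 -3.567
vertex -2.435 0.095 -3.697
vertex -3.066 0.638 -2.956
endloop
endfacet
facet normal -0.343 0.307 0.888
outer loop
vertex -4.087 0.751 -3.39
vertex -3.066 0.638 -2.956
vertex -3.374 1.608 -3.411
endloop
endfacet
facet normal -0.996 0.076 -0.037
outer loop
vertex -4.086 0.278 -4.399
vertex -4.087 0.751 -3.39
vertex -4.005 1.385 -4.303
endloop
endfacet
facet normal -0.343 -0.486 -0.804
outer loop
vertex -3.066 -0.128 -4.589
vertex -4.086 0.278 -4.399
vertex -3.374 0.842 -5.044
endloop
endfacet
facet normal 0.714 -0.603 -0.355
outer loop
vertex -2.435 0.095 -3.697
vertex -3.066 -0.128 -4.589
vertex -2.353 0.729 -4.61
endloop
endfacet
facet normal 0.714 -0.112 0.691
outer loop
vertex -3.066 0.638 -2.956
vertex -2.435 0.095 -3.697
vertex -2.354 1.202 -3.601
endloop
endfacet
facet normal -0.667 -0.459 0.588
outer loop
vertex 0.657 -3.729 1.212
vertex -0.278 -3.367 0.434
vertex 0.805 -4.823 0.526
endloop
endfacet
facet normal 0.737 -0.285 0.613
outer loop
vertex 2.098 -3.933 -0.614
vertex 0.657 -3.729 1.212
vertex 0.805 -4.823 0.526
endloop
endfacet
facet normal -0.667 -0.459 0.587
outer loop
vertex 0.805 -4.823 0.526
vertex -0.278 -3.367 0.434
vertex -0.13 -4.461 -0.253
endloop
endfacet
facet normal 0.114 -0.842 -0.528
outer loop
vertex -0.13 -4.461 -0.253
vertex 2.098 -3.933 -0.614
vertex 0.805 -4.823 0.526
endloop
endfacet
facet normal -0.114 0.842 0.528
outer loop
vertex 0.657 -3.729 1.212
vertex 1.015 -2.477 -0.706
vertex -0.278 -3.367 0.434
endloop
endfacet
facet normal 0.737 -0.285 0.613
outer loop
vertex 1.95 -2.839 0.073
vertex 0.657 -3.729 1.212
vertex 2.098 -3.933 -0.614
endloop
endfacet
facet normal -0.114 0.842 0.528
outer loop
vertex 1.95 -2.839 0.073
vertex 1.015 -2.477 -0.706
vertex 0.657 -3.729 1.212
endloop
endfacet
facet normal -0.737 0.285 -0.613
outer loop
vertex -0.278 -3.367 0.434
vertex 1.015 -2.477 -0.706
vertex -0.13 -4.461 -0.253
endloop
endfacet
facet normal 0.114 -0.841 -0.528
outer loop
vertex 1.163 -3.571 -1.392
vertex 2.098 -3.933 -0.614
vertex -0.13 -4.461 -0.253
endloop
endfacet
facet normal -0.737 0.285 -0.613
outer loop
vertex -0.13 -4.461 -0.253
vertex 1.015 -2.477 -0.706
vertex 1.163 -3.571 -1.392
endloop
endfacet
facet normal 0.667 0.459 -0.587
outer loop
vertex 1.163 -3.571 -1.392
vertex 1.95 -2.839 0.073
vertex 2.098 -3.933 -0.614
endloop
endfacet
facet normal 0.667 0.459 -0.587
outer loop
vertex 1.015 -2.477 -0.706
vertex 1.95 -2.839 0.073
vertex 1.163 -3.571 -1.392
endloop
endfacet

endsolid


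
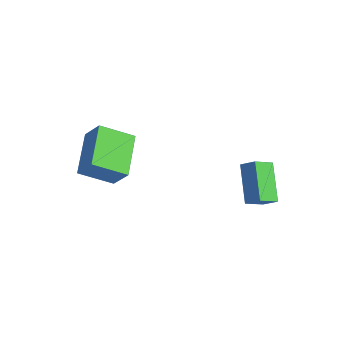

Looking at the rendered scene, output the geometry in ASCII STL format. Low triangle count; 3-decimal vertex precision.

solid 
facet normal -0.598 0.726 0.339
outer loop
vertex -4.878 -0.553 3.293
vertex -4.126 -0.419 4.332
vertex -3.966 0.575 2.486
endloop
endfacet
facet normal -0.583 -0.105 -0.805
outer loop
vertex -2.734 -0.921 1.788
vertex -4.878 -0.553 3.293
vertex -3.966 0.575 2.486
endloop
endfacet
facet normal -0.598 0.726 0.339
outer loop
vertex -3.966 0.575 2.486
vertex -4.126 -0.419 4.332
vertex -3.213 0.709 3.526
endloop
endfacet
facet normal 0.550 0.679 -0.486
outer loop
vertex -3.213 0.709 3.526
vertex -2.734 -0.921 1.788
vertex -3.966 0.575 2.486
endloop
endfacet
facet normal -0.550 -0.679 0.486
outer loop
vertex -4.878 -0.553 3.293
vertex -2.894 -1.915 3.634
vertex -4.126 -0.419 4.332
endloop
endfacet
facet normal -0.583 -0.104 -0.806
outer loop
vertex -3.647 -2.049 2.594
vertex -4.878 -0.553 3.293
vertex -2.734 -0.921 1.788
endloop
endfacet
facet normal -0.550 -0.679 0.486
outer loop
vertex -3.647 -2.049 2.594
vertex -2.894 -1.915 3.634
vertex -4.878 -0.553 3.293
endloop
endfacet
facet normal 0.583 0.104 0.806
outer loop
vertex -4.126 -0.419 4.332
vertex -2.894 -1.915 3.634
vertex -3.213 0.709 3.526
endloop
endfacet
facet normal 0.550 0.679 -0.486
outer loop
vertex -1.982 -0.787 2.827
vertex -2.734 -0.921 1.788
vertex -3.213 0.709 3.526
endloop
endfacet
facet normal 0.584 0.104 0.805
outer loop
vertex -3.213 0.709 3.526
vertex -2.894 -1.915 3.634
vertex -1.982 -0.787 2.827
endloop
endfacet
facet normal 0.598 -0.726 -0.339
outer loop
vertex -1.982 -0.787 2.827
vertex -3.647 -2.049 2.594
vertex -2.734 -0.921 1.788
endloop
endfacet
facet normal 0.598 -0.726 -0.339
outer loop
vertex -2.894 -1.915 3.634
vertex -3.647 -2.049 2.594
vertex -1.982 -0.787 2.827
endloop
endfacet
facet normal -0.744 -0.261 -0.615
outer loop
vertex 1.138 2.716 0.79
vertex -0.094 3.636 1.889
vertex 1.296 3.608 0.22
endloop
endfacet
facet normal 0.651 -0.487 -0.582
outer loop
vertex 1.914 3.824 0.731
vertex 1.138 2.716 0.79
vertex 1.296 3.608 0.22
endloop
endfacet
facet normal -0.744 -0.260 -0.615
outer loop
vertex 1.296 3.608 0.22
vertex -0.094 3.636 1.889
vertex 0.065 4.528 1.32
endloop
endfacet
facet normal 0.148 0.834 -0.532
outer loop
vertex 0.065 4.528 1.32
vertex 1.914 3.824 0.731
vertex 1.296 3.608 0.22
endloop
endfacet
facet normal -0.148 -0.834 0.532
outer loop
vertex 1.138 2.716 0.79
vertex 0.524 3.852 2.4
vertex -0.094 3.636 1.889
endloop
endfacet
facet normal 0.651 -0.487 -0.582
outer loop
vertex 1.755 2.932 1.3
vertex 1.138 2.716 0.79
vertex 1.914 3.824 0.731
endloop
endfacet
facet normal -0.148 -0.834 0.532
outer loop
vertex 1.755 2.932 1.3
vertex 0.524 3.852 2.4
vertex 1.138 2.716 0.79
endloop
endfacet
facet normal -0.651 0.487 0.582
outer loop
vertex -0.094 3.636 1.889
vertex 0.524 3.852 2.4
vertex 0.065 4.528 1.32
endloop
endfacet
facet normal 0.148 0.834 -0.532
outer loop
vertex 0.682 4.744 1.83
vertex 1.914 3.824 0.731
vertex 0.065 4.528 1.32
endloop
endfacet
facet normal -0.651 0.487 0.582
outer loop
vertex 0.065 4.528 1.32
vertex 0.524 3.852 2.4
vertex 0.682 4.744 1.83
endloop
endfacet
facet normal 0.744 0.260 0.616
outer loop
vertex 0.682 4.744 1.83
vertex 1.755 2.932 1.3
vertex 1.914 3.824 0.731
endloop
endfacet
facet normal 0.744 0.261 0.615
outer loop
vertex 0.524 3.852 2.4
vertex 1.755 2.932 1.3
vertex 0.682 4.744 1.83
endloop
endfacet

endsolid


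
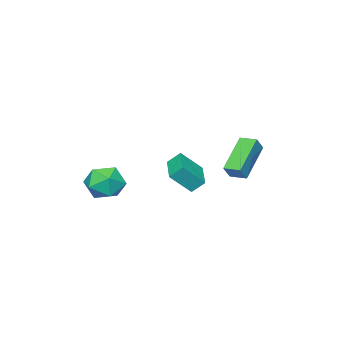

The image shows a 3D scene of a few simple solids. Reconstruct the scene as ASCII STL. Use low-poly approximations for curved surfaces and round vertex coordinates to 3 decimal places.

solid 
facet normal -0.631 -0.066 -0.773
outer loop
vertex -4.367 1.383 2.846
vertex -4.508 2.22 2.89
vertex -2.768 1.724 1.512
endloop
endfacet
facet normal 0.167 -0.985 -0.052
outer loop
vertex -2.232 1.78 2.17
vertex -4.367 1.383 2.846
vertex -2.768 1.724 1.512
endloop
endfacet
facet normal -0.631 -0.065 -0.773
outer loop
vertex -2.768 1.724 1.512
vertex -4.508 2.22 2.89
vertex -2.909 2.561 1.557
endloop
endfacet
facet normal 0.758 0.162 -0.631
outer loop
vertex -2.909 2.561 1.557
vertex -2.232 1.78 2.17
vertex -2.768 1.724 1.512
endloop
endfacet
facet normal -0.758 -0.161 0.632
outer loop
vertex -4.367 1.383 2.846
vertex -3.972 2.276 3.548
vertex -4.508 2.22 2.89
endloop
endfacet
facet normal 0.167 -0.985 -0.052
outer loop
vertex -3.831 1.439 3.503
vertex -4.367 1.383 2.846
vertex -2.232 1.78 2.17
endloop
endfacet
facet normal -0.758 -0.162 0.632
outer loop
vertex -3.831 1.439 3.503
vertex -3.972 2.276 3.548
vertex -4.367 1.383 2.846
endloop
endfacet
facet normal -0.167 0.985 0.052
outer loop
vertex -4.508 2.22 2.89
vertex -3.972 2.276 3.548
vertex -2.909 2.561 1.557
endloop
endfacet
facet normal 0.758 0.161 -0.632
outer loop
vertex -2.373 2.617 2.214
vertex -2.232 1.78 2.17
vertex -2.909 2.561 1.557
endloop
endfacet
facet normal -0.167 0.985 0.052
outer loop
vertex -2.909 2.561 1.557
vertex -3.972 2.276 3.548
vertex -2.373 2.617 2.214
endloop
endfacet
facet normal 0.631 0.066 0.773
outer loop
vertex -2.373 2.617 2.214
vertex -3.831 1.439 3.503
vertex -2.232 1.78 2.17
endloop
endfacet
facet normal 0.631 0.065 0.773
outer loop
vertex -3.972 2.276 3.548
vertex -3.831 1.439 3.503
vertex -2.373 2.617 2.214
endloop
endfacet
facet normal -0.718 -0.678 0.159
outer loop
vertex -4.364 -2.438 1.485
vertex -5.192 -1.804 0.449
vertex -4.012 -2.95 0.89
endloop
endfacet
facet normal 0.563 -0.432 0.705
outer loop
vertex -2.748 -1.756 0.611
vertex -4.364 -2.438 1.485
vertex -4.012 -2.95 0.89
endloop
endfacet
facet normal -0.718 -0.679 0.157
outer loop
vertex -4.012 -2.95 0.89
vertex -5.192 -1.804 0.449
vertex -4.839 -2.315 -0.146
endloop
endfacet
facet normal 0.409 -0.595 -0.692
outer loop
vertex -4.839 -2.315 -0.146
vertex -2.748 -1.756 0.611
vertex -4.012 -2.95 0.89
endloop
endfacet
facet normal -0.410 0.595 0.691
outer loop
vertex -4.364 -2.438 1.485
vertex -3.928 -0.61 0.17
vertex -5.192 -1.804 0.449
endloop
endfacet
facet normal 0.563 -0.431 0.705
outer loop
vertex -3.101 -1.245 1.206
vertex -4.364 -2.438 1.485
vertex -2.748 -1.756 0.611
endloop
endfacet
facet normal -0.409 0.595 0.692
outer loop
vertex -3.101 -1.245 1.206
vertex -3.928 -0.61 0.17
vertex -4.364 -2.438 1.485
endloop
endfacet
facet normal -0.563 0.432 -0.705
outer loop
vertex -5.192 -1.804 0.449
vertex -3.928 -0.61 0.17
vertex -4.839 -2.315 -0.146
endloop
endfacet
facet normal 0.409 -0.595 -0.691
outer loop
vertex -3.576 -1.122 -0.425
vertex -2.748 -1.756 0.611
vertex -4.839 -2.315 -0.146
endloop
endfacet
facet normal -0.563 0.432 -0.705
outer loop
vertex -4.839 -2.315 -0.146
vertex -3.928 -0.61 0.17
vertex -3.576 -1.122 -0.425
endloop
endfacet
facet normal 0.717 0.679 -0.158
outer loop
vertex -3.576 -1.122 -0.425
vertex -3.101 -1.245 1.206
vertex -2.748 -1.756 0.611
endloop
endfacet
facet normal 0.718 0.678 -0.158
outer loop
vertex -3.928 -0.61 0.17
vertex -3.101 -1.245 1.206
vertex -3.576 -1.122 -0.425
endloop
endfacet
facet normal -0.780 0.498 0.380
outer loop
vertex -1.899 -3.954 0.245
vertex -1.326 -3.738 1.138
vertex -1.299 -3.055 0.299
endloop
endfacet
facet normal -0.775 0.537 -0.333
outer loop
vertex -1.899 -3.954 0.245
vertex -1.299 -3.055 0.299
vertex -1.315 -3.642 -0.611
endloop
endfacet
facet normal -0.797 -0.128 -0.590
outer loop
vertex -1.899 -3.954 0.245
vertex -1.315 -3.642 -0.611
vertex -1.352 -4.688 -0.334
endloop
endfacet
facet normal -0.815 -0.578 -0.038
outer loop
vertex -1.899 -3.954 0.245
vertex -1.352 -4.688 -0.334
vertex -1.36 -4.748 0.747
endloop
endfacet
facet normal -0.805 -0.191 0.562
outer loop
vertex -1.899 -3.954 0.245
vertex -1.36 -4.748 0.747
vertex -1.326 -3.738 1.138
endloop
endfacet
facet normal -0.157 0.831 -0.533
outer loop
vertex -1.315 -3.642 -0.611
vertex -1.299 -3.055 0.299
vertex -0.38 -3.232 -0.247
endloop
endfacet
facet normal -0.164 0.768 0.620
outer loop
vertex -1.299 -3.055 0.299
vertex -1.326 -3.738 1.138
vertex -0.388 -3.292 0.834
endloop
endfacet
facet normal -0.204 -0.347 0.915
outer loop
vertex -1.326 -3.738 1.138
vertex -1.36 -4.748 0.747
vertex -0.425 -4.338 1.111
endloop
endfacet
facet normal -0.221 -0.974 -0.056
outer loop
vertex -1.36 -4.748 0.747
vertex -1.352 -4.688 -0.334
vertex -0.441 -4.925 0.201
endloop
endfacet
facet normal -0.192 -0.245 -0.950
outer loop
vertex -1.352 -4.688 -0.334
vertex -1.315 -3.642 -0.611
vertex -0.414 -4.242 -0.638
endloop
endfacet
facet normal 0.815 0.578 0.038
outer loop
vertex 0.159 -4.026 0.255
vertex -0.38 -3.232 -0.247
vertex -0.388 -3.292 0.834
endloop
endfacet
facet normal 0.797 0.128 0.590
outer loop
vertex 0.159 -4.026 0.255
vertex -0.388 -3.292 0.834
vertex -0.425 -4.338 1.111
endloop
endfacet
facet normal 0.775 -0.537 0.333
outer loop
vertex 0.159 -4.026 0.255
vertex -0.425 -4.338 1.111
vertex -0.441 -4.925 0.201
endloop
endfacet
facet normal 0.780 -0.498 -0.380
outer loop
vertex 0.159 -4.026 0.255
vertex -0.441 -4.925 0.201
vertex -0.414 -4.242 -0.638
endloop
endfacet
facet normal 0.805 0.191 -0.562
outer loop
vertex 0.159 -4.026 0.255
vertex -0.414 -4.242 -0.638
vertex -0.38 -3.232 -0.247
endloop
endfacet
facet normal 0.221 0.974 0.056
outer loop
vertex -0.388 -3.292 0.834
vertex -0.38 -3.232 -0.247
vertex -1.299 -3.055 0.299
endloop
endfacet
facet normal 0.192 0.245 0.950
outer loop
vertex -0.425 -4.338 1.111
vertex -0.388 -3.292 0.834
vertex -1.326 -3.738 1.138
endloop
endfacet
facet normal 0.157 -0.831 0.533
outer loop
vertex -0.441 -4.925 0.201
vertex -0.425 -4.338 1.111
vertex -1.36 -4.748 0.747
endloop
endfacet
facet normal 0.164 -0.768 -0.620
outer loop
vertex -0.414 -4.242 -0.638
vertex -0.441 -4.925 0.201
vertex -1.352 -4.688 -0.334
endloop
endfacet
facet normal 0.204 0.347 -0.915
outer loop
vertex -0.38 -3.232 -0.247
vertex -0.414 -4.242 -0.638
vertex -1.315 -3.642 -0.611
endloop
endfacet

endsolid


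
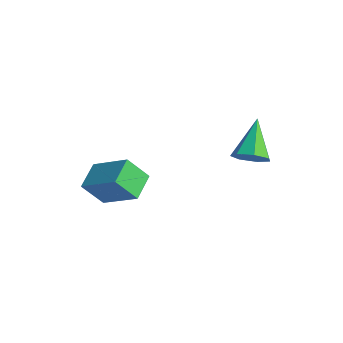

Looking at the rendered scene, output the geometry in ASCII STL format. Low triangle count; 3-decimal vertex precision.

solid 
facet normal 0.486 -0.569 -0.663
outer loop
vertex 4.614 1.314 0.943
vertex 4.212 0.635 1.231
vertex 3.982 1.157 0.614
endloop
endfacet
facet normal -0.064 0.943 -0.327
outer loop
vertex 4.614 1.314 0.943
vertex 3.982 1.157 0.614
vertex 3.228 1.785 2.569
endloop
endfacet
facet normal 0.487 -0.569 -0.663
outer loop
vertex 3.982 1.157 0.614
vertex 4.212 0.635 1.231
vertex 3.524 0.607 0.75
endloop
endfacet
facet normal -0.739 0.505 -0.447
outer loop
vertex 3.982 1.157 0.614
vertex 3.524 0.607 0.75
vertex 3.228 1.785 2.569
endloop
endfacet
facet normal 0.486 -0.570 -0.663
outer loop
vertex 3.524 0.607 0.75
vertex 4.212 0.635 1.231
vertex 3.583 0.078 1.248
endloop
endfacet
facet normal -0.985 -0.162 -0.055
outer loop
vertex 3.524 0.607 0.75
vertex 3.583 0.078 1.248
vertex 3.228 1.785 2.569
endloop
endfacet
facet normal 0.486 -0.569 -0.663
outer loop
vertex 3.583 0.078 1.248
vertex 4.212 0.635 1.231
vertex 4.116 -0.032 1.733
endloop
endfacet
facet normal -0.619 -0.557 0.554
outer loop
vertex 3.583 0.078 1.248
vertex 4.116 -0.032 1.733
vertex 3.228 1.785 2.569
endloop
endfacet
facet normal 0.487 -0.569 -0.662
outer loop
vertex 4.116 -0.032 1.733
vertex 4.212 0.635 1.231
vertex 4.72 0.361 1.84
endloop
endfacet
facet normal 0.085 -0.382 0.920
outer loop
vertex 4.116 -0.032 1.733
vertex 4.72 0.361 1.84
vertex 3.228 1.785 2.569
endloop
endfacet
facet normal 0.487 -0.569 -0.662
outer loop
vertex 4.72 0.361 1.84
vertex 4.212 0.635 1.231
vertex 4.942 0.959 1.489
endloop
endfacet
facet normal 0.596 0.230 0.769
outer loop
vertex 4.72 0.361 1.84
vertex 4.942 0.959 1.489
vertex 3.228 1.785 2.569
endloop
endfacet
facet normal 0.487 -0.569 -0.663
outer loop
vertex 4.942 0.959 1.489
vertex 4.212 0.635 1.231
vertex 4.614 1.314 0.943
endloop
endfacet
facet normal 0.530 0.820 0.215
outer loop
vertex 4.942 0.959 1.489
vertex 4.614 1.314 0.943
vertex 3.228 1.785 2.569
endloop
endfacet
facet normal -0.479 0.805 0.351
outer loop
vertex -1.954 -2.789 -1.273
vertex -0.267 -2.252 -0.201
vertex -1.479 -2.01 -2.412
endloop
endfacet
facet normal -0.815 -0.260 -0.518
outer loop
vertex -0.813 -3.128 -2.899
vertex -1.954 -2.789 -1.273
vertex -1.479 -2.01 -2.412
endloop
endfacet
facet normal -0.479 0.805 0.351
outer loop
vertex -1.479 -2.01 -2.412
vertex -0.267 -2.252 -0.201
vertex 0.209 -1.472 -1.34
endloop
endfacet
facet normal 0.325 0.534 -0.780
outer loop
vertex 0.209 -1.472 -1.34
vertex -0.813 -3.128 -2.899
vertex -1.479 -2.01 -2.412
endloop
endfacet
facet normal -0.326 -0.534 0.780
outer loop
vertex -1.954 -2.789 -1.273
vertex 0.399 -3.37 -0.688
vertex -0.267 -2.252 -0.201
endloop
endfacet
facet normal -0.815 -0.259 -0.518
outer loop
vertex -1.289 -3.908 -1.76
vertex -1.954 -2.789 -1.273
vertex -0.813 -3.128 -2.899
endloop
endfacet
facet normal -0.326 -0.533 0.781
outer loop
vertex -1.289 -3.908 -1.76
vertex 0.399 -3.37 -0.688
vertex -1.954 -2.789 -1.273
endloop
endfacet
facet normal 0.815 0.260 0.518
outer loop
vertex -0.267 -2.252 -0.201
vertex 0.399 -3.37 -0.688
vertex 0.209 -1.472 -1.34
endloop
endfacet
facet normal 0.326 0.533 -0.780
outer loop
vertex 0.874 -2.591 -1.827
vertex -0.813 -3.128 -2.899
vertex 0.209 -1.472 -1.34
endloop
endfacet
facet normal 0.815 0.259 0.517
outer loop
vertex 0.209 -1.472 -1.34
vertex 0.399 -3.37 -0.688
vertex 0.874 -2.591 -1.827
endloop
endfacet
facet normal 0.479 -0.805 -0.351
outer loop
vertex 0.874 -2.591 -1.827
vertex -1.289 -3.908 -1.76
vertex -0.813 -3.128 -2.899
endloop
endfacet
facet normal 0.479 -0.805 -0.351
outer loop
vertex 0.399 -3.37 -0.688
vertex -1.289 -3.908 -1.76
vertex 0.874 -2.591 -1.827
endloop
endfacet

endsolid


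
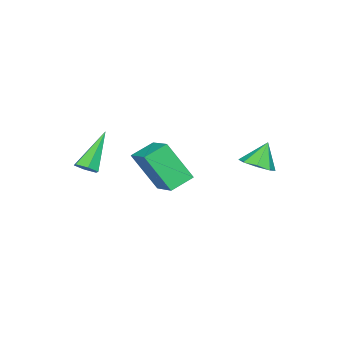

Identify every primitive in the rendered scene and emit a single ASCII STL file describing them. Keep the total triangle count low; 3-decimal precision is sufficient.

solid 
facet normal 0.654 -0.075 -0.753
outer loop
vertex 1.615 -2.418 2.98
vertex 1.25 -2.167 2.638
vertex 1.619 -1.861 2.928
endloop
endfacet
facet normal 0.586 0.071 0.807
outer loop
vertex 1.615 -2.418 2.98
vertex 1.619 -1.861 2.928
vertex -0.09 -2.013 4.182
endloop
endfacet
facet normal 0.654 -0.075 -0.753
outer loop
vertex 1.619 -1.861 2.928
vertex 1.25 -2.167 2.638
vertex 1.254 -1.609 2.586
endloop
endfacet
facet normal 0.224 0.883 0.412
outer loop
vertex 1.619 -1.861 2.928
vertex 1.254 -1.609 2.586
vertex -0.09 -2.013 4.182
endloop
endfacet
facet normal 0.654 -0.075 -0.753
outer loop
vertex 1.254 -1.609 2.586
vertex 1.25 -2.167 2.638
vertex 0.885 -1.915 2.296
endloop
endfacet
facet normal -0.513 0.829 -0.222
outer loop
vertex 1.254 -1.609 2.586
vertex 0.885 -1.915 2.296
vertex -0.09 -2.013 4.182
endloop
endfacet
facet normal 0.654 -0.075 -0.753
outer loop
vertex 0.885 -1.915 2.296
vertex 1.25 -2.167 2.638
vertex 0.881 -2.473 2.348
endloop
endfacet
facet normal -0.887 -0.037 -0.460
outer loop
vertex 0.885 -1.915 2.296
vertex 0.881 -2.473 2.348
vertex -0.09 -2.013 4.182
endloop
endfacet
facet normal 0.654 -0.075 -0.753
outer loop
vertex 0.881 -2.473 2.348
vertex 1.25 -2.167 2.638
vertex 1.246 -2.724 2.69
endloop
endfacet
facet normal -0.524 -0.849 -0.064
outer loop
vertex 0.881 -2.473 2.348
vertex 1.246 -2.724 2.69
vertex -0.09 -2.013 4.182
endloop
endfacet
facet normal 0.654 -0.075 -0.753
outer loop
vertex 1.246 -2.724 2.69
vertex 1.25 -2.167 2.638
vertex 1.615 -2.418 2.98
endloop
endfacet
facet normal 0.212 -0.795 0.569
outer loop
vertex 1.246 -2.724 2.69
vertex 1.615 -2.418 2.98
vertex -0.09 -2.013 4.182
endloop
endfacet
facet normal -0.797 0.460 0.391
outer loop
vertex -2.531 -1.144 2.676
vertex -1.612 -0.031 3.241
vertex -2.769 -0.047 0.901
endloop
endfacet
facet normal -0.593 -0.718 -0.364
outer loop
vertex -1.828 -0.589 0.439
vertex -2.531 -1.144 2.676
vertex -2.769 -0.047 0.901
endloop
endfacet
facet normal -0.797 0.460 0.391
outer loop
vertex -2.769 -0.047 0.901
vertex -1.612 -0.031 3.241
vertex -1.85 1.066 1.466
endloop
endfacet
facet normal -0.114 0.523 -0.845
outer loop
vertex -1.85 1.066 1.466
vertex -1.828 -0.589 0.439
vertex -2.769 -0.047 0.901
endloop
endfacet
facet normal 0.114 -0.523 0.845
outer loop
vertex -2.531 -1.144 2.676
vertex -0.671 -0.573 2.779
vertex -1.612 -0.031 3.241
endloop
endfacet
facet normal -0.593 -0.718 -0.364
outer loop
vertex -1.59 -1.686 2.214
vertex -2.531 -1.144 2.676
vertex -1.828 -0.589 0.439
endloop
endfacet
facet normal 0.114 -0.523 0.845
outer loop
vertex -1.59 -1.686 2.214
vertex -0.671 -0.573 2.779
vertex -2.531 -1.144 2.676
endloop
endfacet
facet normal 0.593 0.718 0.364
outer loop
vertex -1.612 -0.031 3.241
vertex -0.671 -0.573 2.779
vertex -1.85 1.066 1.466
endloop
endfacet
facet normal -0.114 0.523 -0.845
outer loop
vertex -0.909 0.524 1.004
vertex -1.828 -0.589 0.439
vertex -1.85 1.066 1.466
endloop
endfacet
facet normal 0.593 0.718 0.364
outer loop
vertex -1.85 1.066 1.466
vertex -0.671 -0.573 2.779
vertex -0.909 0.524 1.004
endloop
endfacet
facet normal 0.797 -0.460 -0.391
outer loop
vertex -0.909 0.524 1.004
vertex -1.59 -1.686 2.214
vertex -1.828 -0.589 0.439
endloop
endfacet
facet normal 0.797 -0.460 -0.391
outer loop
vertex -0.671 -0.573 2.779
vertex -1.59 -1.686 2.214
vertex -0.909 0.524 1.004
endloop
endfacet
facet normal 0.439 -0.177 -0.881
outer loop
vertex -2.444 3.584 2.384
vertex -3.131 3.288 2.101
vertex -2.794 4.013 2.123
endloop
endfacet
facet normal 0.377 0.686 0.622
outer loop
vertex -2.444 3.584 2.384
vertex -2.794 4.013 2.123
vertex -3.689 3.512 3.219
endloop
endfacet
facet normal 0.439 -0.177 -0.881
outer loop
vertex -2.794 4.013 2.123
vertex -3.131 3.288 2.101
vertex -3.342 4.017 1.849
endloop
endfacet
facet normal -0.148 0.940 0.309
outer loop
vertex -2.794 4.013 2.123
vertex -3.342 4.017 1.849
vertex -3.689 3.512 3.219
endloop
endfacet
facet normal 0.440 -0.177 -0.880
outer loop
vertex -3.342 4.017 1.849
vertex -3.131 3.288 2.101
vertex -3.766 3.594 1.722
endloop
endfacet
facet normal -0.715 0.695 0.075
outer loop
vertex -3.342 4.017 1.849
vertex -3.766 3.594 1.722
vertex -3.689 3.512 3.219
endloop
endfacet
facet normal 0.440 -0.177 -0.880
outer loop
vertex -3.766 3.594 1.722
vertex -3.131 3.288 2.101
vertex -3.818 2.992 1.817
endloop
endfacet
facet normal -0.994 0.095 0.056
outer loop
vertex -3.766 3.594 1.722
vertex -3.818 2.992 1.817
vertex -3.689 3.512 3.219
endloop
endfacet
facet normal 0.440 -0.176 -0.881
outer loop
vertex -3.818 2.992 1.817
vertex -3.131 3.288 2.101
vertex -3.468 2.562 2.078
endloop
endfacet
facet normal -0.820 -0.508 0.264
outer loop
vertex -3.818 2.992 1.817
vertex -3.468 2.562 2.078
vertex -3.689 3.512 3.219
endloop
endfacet
facet normal 0.439 -0.176 -0.881
outer loop
vertex -3.468 2.562 2.078
vertex -3.131 3.288 2.101
vertex -2.92 2.558 2.352
endloop
endfacet
facet normal -0.294 -0.762 0.577
outer loop
vertex -3.468 2.562 2.078
vertex -2.92 2.558 2.352
vertex -3.689 3.512 3.219
endloop
endfacet
facet normal 0.439 -0.176 -0.881
outer loop
vertex -2.92 2.558 2.352
vertex -3.131 3.288 2.101
vertex -2.496 2.981 2.479
endloop
endfacet
facet normal 0.273 -0.517 0.811
outer loop
vertex -2.92 2.558 2.352
vertex -2.496 2.981 2.479
vertex -3.689 3.512 3.219
endloop
endfacet
facet normal 0.439 -0.177 -0.881
outer loop
vertex -2.496 2.981 2.479
vertex -3.131 3.288 2.101
vertex -2.444 3.584 2.384
endloop
endfacet
facet normal 0.552 0.083 0.830
outer loop
vertex -2.496 2.981 2.479
vertex -2.444 3.584 2.384
vertex -3.689 3.512 3.219
endloop
endfacet

endsolid


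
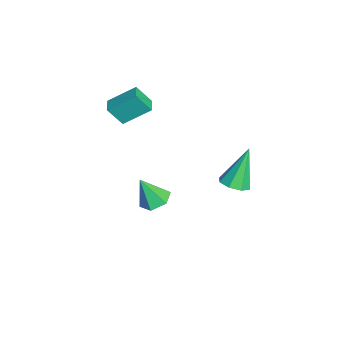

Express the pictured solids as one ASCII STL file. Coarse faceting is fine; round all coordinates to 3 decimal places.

solid 
facet normal -0.998 0.033 -0.045
outer loop
vertex -3.055 -3.995 2.719
vertex -3.055 -2.603 3.73
vertex -2.984 -3.249 1.693
endloop
endfacet
facet normal -0.001 -0.809 -0.588
outer loop
vertex -2.145 -3.277 1.73
vertex -3.055 -3.995 2.719
vertex -2.984 -3.249 1.693
endloop
endfacet
facet normal -0.998 0.033 -0.045
outer loop
vertex -2.984 -3.249 1.693
vertex -3.055 -2.603 3.73
vertex -2.984 -1.858 2.704
endloop
endfacet
facet normal 0.055 0.587 -0.808
outer loop
vertex -2.984 -1.858 2.704
vertex -2.145 -3.277 1.73
vertex -2.984 -3.249 1.693
endloop
endfacet
facet normal -0.055 -0.587 0.808
outer loop
vertex -3.055 -3.995 2.719
vertex -2.216 -2.631 3.767
vertex -3.055 -2.603 3.73
endloop
endfacet
facet normal -0.000 -0.809 -0.588
outer loop
vertex -2.216 -4.022 2.756
vertex -3.055 -3.995 2.719
vertex -2.145 -3.277 1.73
endloop
endfacet
facet normal -0.055 -0.587 0.808
outer loop
vertex -2.216 -4.022 2.756
vertex -2.216 -2.631 3.767
vertex -3.055 -3.995 2.719
endloop
endfacet
facet normal 0.001 0.809 0.588
outer loop
vertex -3.055 -2.603 3.73
vertex -2.216 -2.631 3.767
vertex -2.984 -1.858 2.704
endloop
endfacet
facet normal 0.055 0.587 -0.808
outer loop
vertex -2.145 -1.885 2.741
vertex -2.145 -3.277 1.73
vertex -2.984 -1.858 2.704
endloop
endfacet
facet normal 0.000 0.809 0.588
outer loop
vertex -2.984 -1.858 2.704
vertex -2.216 -2.631 3.767
vertex -2.145 -1.885 2.741
endloop
endfacet
facet normal 0.998 -0.033 0.045
outer loop
vertex -2.145 -1.885 2.741
vertex -2.216 -4.022 2.756
vertex -2.145 -3.277 1.73
endloop
endfacet
facet normal 0.998 -0.033 0.045
outer loop
vertex -2.216 -2.631 3.767
vertex -2.216 -4.022 2.756
vertex -2.145 -1.885 2.741
endloop
endfacet
facet normal 0.313 -0.313 -0.897
outer loop
vertex 4.79 1.949 2.96
vertex 4.083 1.687 2.805
vertex 4.451 2.355 2.7
endloop
endfacet
facet normal 0.618 0.719 0.318
outer loop
vertex 4.79 1.949 2.96
vertex 4.451 2.355 2.7
vertex 3.417 2.353 4.715
endloop
endfacet
facet normal 0.313 -0.313 -0.897
outer loop
vertex 4.451 2.355 2.7
vertex 4.083 1.687 2.805
vertex 3.897 2.369 2.502
endloop
endfacet
facet normal 0.021 1.000 0.012
outer loop
vertex 4.451 2.355 2.7
vertex 3.897 2.369 2.502
vertex 3.417 2.353 4.715
endloop
endfacet
facet normal 0.313 -0.313 -0.897
outer loop
vertex 3.897 2.369 2.502
vertex 4.083 1.687 2.805
vertex 3.451 1.984 2.481
endloop
endfacet
facet normal -0.644 0.753 -0.134
outer loop
vertex 3.897 2.369 2.502
vertex 3.451 1.984 2.481
vertex 3.417 2.353 4.715
endloop
endfacet
facet normal 0.313 -0.313 -0.897
outer loop
vertex 3.451 1.984 2.481
vertex 4.083 1.687 2.805
vertex 3.376 1.424 2.65
endloop
endfacet
facet normal -0.992 0.122 -0.035
outer loop
vertex 3.451 1.984 2.481
vertex 3.376 1.424 2.65
vertex 3.417 2.353 4.715
endloop
endfacet
facet normal 0.313 -0.313 -0.896
outer loop
vertex 3.376 1.424 2.65
vertex 4.083 1.687 2.805
vertex 3.715 1.019 2.91
endloop
endfacet
facet normal -0.816 -0.522 0.251
outer loop
vertex 3.376 1.424 2.65
vertex 3.715 1.019 2.91
vertex 3.417 2.353 4.715
endloop
endfacet
facet normal 0.312 -0.313 -0.897
outer loop
vertex 3.715 1.019 2.91
vertex 4.083 1.687 2.805
vertex 4.27 1.004 3.108
endloop
endfacet
facet normal -0.220 -0.802 0.556
outer loop
vertex 3.715 1.019 2.91
vertex 4.27 1.004 3.108
vertex 3.417 2.353 4.715
endloop
endfacet
facet normal 0.313 -0.312 -0.897
outer loop
vertex 4.27 1.004 3.108
vertex 4.083 1.687 2.805
vertex 4.715 1.389 3.129
endloop
endfacet
facet normal 0.446 -0.554 0.702
outer loop
vertex 4.27 1.004 3.108
vertex 4.715 1.389 3.129
vertex 3.417 2.353 4.715
endloop
endfacet
facet normal 0.312 -0.313 -0.897
outer loop
vertex 4.715 1.389 3.129
vertex 4.083 1.687 2.805
vertex 4.79 1.949 2.96
endloop
endfacet
facet normal 0.794 0.076 0.604
outer loop
vertex 4.715 1.389 3.129
vertex 4.79 1.949 2.96
vertex 3.417 2.353 4.715
endloop
endfacet
facet normal 0.030 0.429 -0.903
outer loop
vertex 0.869 -2.029 -2.241
vertex 0.055 -1.8 -2.159
vertex 0.671 -1.28 -1.892
endloop
endfacet
facet normal 0.879 0.010 0.477
outer loop
vertex 0.869 -2.029 -2.241
vertex 0.671 -1.28 -1.892
vertex 0.005 -2.52 -0.641
endloop
endfacet
facet normal 0.029 0.429 -0.903
outer loop
vertex 0.671 -1.28 -1.892
vertex 0.055 -1.8 -2.159
vertex -0.143 -1.051 -1.809
endloop
endfacet
facet normal 0.250 0.618 0.745
outer loop
vertex 0.671 -1.28 -1.892
vertex -0.143 -1.051 -1.809
vertex 0.005 -2.52 -0.641
endloop
endfacet
facet normal 0.029 0.429 -0.903
outer loop
vertex -0.143 -1.051 -1.809
vertex 0.055 -1.8 -2.159
vertex -0.76 -1.571 -2.076
endloop
endfacet
facet normal -0.641 0.437 0.631
outer loop
vertex -0.143 -1.051 -1.809
vertex -0.76 -1.571 -2.076
vertex 0.005 -2.52 -0.641
endloop
endfacet
facet normal 0.028 0.428 -0.903
outer loop
vertex -0.76 -1.571 -2.076
vertex 0.055 -1.8 -2.159
vertex -0.562 -2.32 -2.425
endloop
endfacet
facet normal -0.902 -0.354 0.247
outer loop
vertex -0.76 -1.571 -2.076
vertex -0.562 -2.32 -2.425
vertex 0.005 -2.52 -0.641
endloop
endfacet
facet normal 0.028 0.428 -0.903
outer loop
vertex -0.562 -2.32 -2.425
vertex 0.055 -1.8 -2.159
vertex 0.252 -2.549 -2.508
endloop
endfacet
facet normal -0.273 -0.962 -0.021
outer loop
vertex -0.562 -2.32 -2.425
vertex 0.252 -2.549 -2.508
vertex 0.005 -2.52 -0.641
endloop
endfacet
facet normal 0.030 0.429 -0.903
outer loop
vertex 0.252 -2.549 -2.508
vertex 0.055 -1.8 -2.159
vertex 0.869 -2.029 -2.241
endloop
endfacet
facet normal 0.618 -0.781 0.094
outer loop
vertex 0.252 -2.549 -2.508
vertex 0.869 -2.029 -2.241
vertex 0.005 -2.52 -0.641
endloop
endfacet

endsolid


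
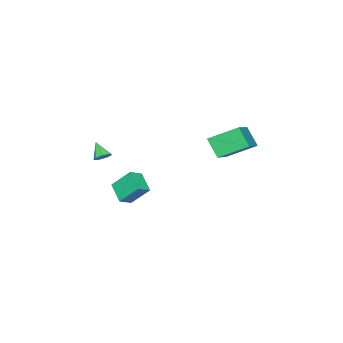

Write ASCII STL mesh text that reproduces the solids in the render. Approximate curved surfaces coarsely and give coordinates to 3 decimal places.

solid 
facet normal -0.892 0.141 -0.430
outer loop
vertex -3.365 -3.118 -0.585
vertex -2.847 -2.086 -1.322
vertex -2.976 -4.127 -1.724
endloop
endfacet
facet normal -0.378 -0.753 0.538
outer loop
vertex -2.173 -4.254 -1.338
vertex -3.365 -3.118 -0.585
vertex -2.976 -4.127 -1.724
endloop
endfacet
facet normal -0.892 0.141 -0.430
outer loop
vertex -2.976 -4.127 -1.724
vertex -2.847 -2.086 -1.322
vertex -2.458 -3.095 -2.461
endloop
endfacet
facet normal 0.247 -0.642 -0.726
outer loop
vertex -2.458 -3.095 -2.461
vertex -2.173 -4.254 -1.338
vertex -2.976 -4.127 -1.724
endloop
endfacet
facet normal -0.247 0.642 0.726
outer loop
vertex -3.365 -3.118 -0.585
vertex -2.044 -2.213 -0.936
vertex -2.847 -2.086 -1.322
endloop
endfacet
facet normal -0.378 -0.753 0.538
outer loop
vertex -2.562 -3.245 -0.199
vertex -3.365 -3.118 -0.585
vertex -2.173 -4.254 -1.338
endloop
endfacet
facet normal -0.247 0.642 0.726
outer loop
vertex -2.562 -3.245 -0.199
vertex -2.044 -2.213 -0.936
vertex -3.365 -3.118 -0.585
endloop
endfacet
facet normal 0.378 0.753 -0.538
outer loop
vertex -2.847 -2.086 -1.322
vertex -2.044 -2.213 -0.936
vertex -2.458 -3.095 -2.461
endloop
endfacet
facet normal 0.247 -0.642 -0.726
outer loop
vertex -1.655 -3.222 -2.075
vertex -2.173 -4.254 -1.338
vertex -2.458 -3.095 -2.461
endloop
endfacet
facet normal 0.378 0.753 -0.538
outer loop
vertex -2.458 -3.095 -2.461
vertex -2.044 -2.213 -0.936
vertex -1.655 -3.222 -2.075
endloop
endfacet
facet normal 0.892 -0.141 0.430
outer loop
vertex -1.655 -3.222 -2.075
vertex -2.562 -3.245 -0.199
vertex -2.173 -4.254 -1.338
endloop
endfacet
facet normal 0.892 -0.141 0.430
outer loop
vertex -2.044 -2.213 -0.936
vertex -2.562 -3.245 -0.199
vertex -1.655 -3.222 -2.075
endloop
endfacet
facet normal -0.857 -0.346 -0.382
outer loop
vertex -3.714 1.722 3.434
vertex -4.637 3.038 4.311
vertex -3.569 2.53 2.376
endloop
endfacet
facet normal 0.504 -0.718 -0.480
outer loop
vertex -2.103 3.122 3.029
vertex -3.714 1.722 3.434
vertex -3.569 2.53 2.376
endloop
endfacet
facet normal -0.857 -0.346 -0.382
outer loop
vertex -3.569 2.53 2.376
vertex -4.637 3.038 4.311
vertex -4.491 3.846 3.252
endloop
endfacet
facet normal 0.109 0.603 -0.791
outer loop
vertex -4.491 3.846 3.252
vertex -2.103 3.122 3.029
vertex -3.569 2.53 2.376
endloop
endfacet
facet normal -0.109 -0.603 0.790
outer loop
vertex -3.714 1.722 3.434
vertex -3.171 3.63 4.964
vertex -4.637 3.038 4.311
endloop
endfacet
facet normal 0.504 -0.719 -0.479
outer loop
vertex -2.249 2.314 4.088
vertex -3.714 1.722 3.434
vertex -2.103 3.122 3.029
endloop
endfacet
facet normal -0.109 -0.603 0.790
outer loop
vertex -2.249 2.314 4.088
vertex -3.171 3.63 4.964
vertex -3.714 1.722 3.434
endloop
endfacet
facet normal -0.504 0.719 0.479
outer loop
vertex -4.637 3.038 4.311
vertex -3.171 3.63 4.964
vertex -4.491 3.846 3.252
endloop
endfacet
facet normal 0.109 0.603 -0.790
outer loop
vertex -3.026 4.438 3.906
vertex -2.103 3.122 3.029
vertex -4.491 3.846 3.252
endloop
endfacet
facet normal -0.504 0.718 0.479
outer loop
vertex -4.491 3.846 3.252
vertex -3.171 3.63 4.964
vertex -3.026 4.438 3.906
endloop
endfacet
facet normal 0.857 0.346 0.382
outer loop
vertex -3.026 4.438 3.906
vertex -2.249 2.314 4.088
vertex -2.103 3.122 3.029
endloop
endfacet
facet normal 0.857 0.346 0.382
outer loop
vertex -3.171 3.63 4.964
vertex -2.249 2.314 4.088
vertex -3.026 4.438 3.906
endloop
endfacet
facet normal 0.208 0.640 -0.740
outer loop
vertex -0.338 -3.704 1.55
vertex -0.856 -3.648 1.453
vertex -0.549 -3.367 1.782
endloop
endfacet
facet normal 0.710 -0.039 0.703
outer loop
vertex -0.338 -3.704 1.55
vertex -0.549 -3.367 1.782
vertex -1.084 -4.352 2.267
endloop
endfacet
facet normal 0.209 0.639 -0.741
outer loop
vertex -0.549 -3.367 1.782
vertex -0.856 -3.648 1.453
vertex -0.991 -3.242 1.765
endloop
endfacet
facet normal 0.080 0.405 0.911
outer loop
vertex -0.549 -3.367 1.782
vertex -0.991 -3.242 1.765
vertex -1.084 -4.352 2.267
endloop
endfacet
facet normal 0.207 0.639 -0.741
outer loop
vertex -0.991 -3.242 1.765
vertex -0.856 -3.648 1.453
vertex -1.331 -3.423 1.514
endloop
endfacet
facet normal -0.670 0.352 0.654
outer loop
vertex -0.991 -3.242 1.765
vertex -1.331 -3.423 1.514
vertex -1.084 -4.352 2.267
endloop
endfacet
facet normal 0.208 0.640 -0.739
outer loop
vertex -1.331 -3.423 1.514
vertex -0.856 -3.648 1.453
vertex -1.313 -3.773 1.216
endloop
endfacet
facet normal -0.979 -0.158 0.126
outer loop
vertex -1.331 -3.423 1.514
vertex -1.313 -3.773 1.216
vertex -1.084 -4.352 2.267
endloop
endfacet
facet normal 0.209 0.639 -0.741
outer loop
vertex -1.313 -3.773 1.216
vertex -0.856 -3.648 1.453
vertex -0.95 -4.03 1.097
endloop
endfacet
facet normal -0.614 -0.740 -0.274
outer loop
vertex -1.313 -3.773 1.216
vertex -0.95 -4.03 1.097
vertex -1.084 -4.352 2.267
endloop
endfacet
facet normal 0.209 0.639 -0.741
outer loop
vertex -0.95 -4.03 1.097
vertex -0.856 -3.648 1.453
vertex -0.516 -3.999 1.246
endloop
endfacet
facet normal 0.153 -0.957 -0.246
outer loop
vertex -0.95 -4.03 1.097
vertex -0.516 -3.999 1.246
vertex -1.084 -4.352 2.267
endloop
endfacet
facet normal 0.208 0.638 -0.741
outer loop
vertex -0.516 -3.999 1.246
vertex -0.856 -3.648 1.453
vertex -0.338 -3.704 1.55
endloop
endfacet
facet normal 0.742 -0.643 0.190
outer loop
vertex -0.516 -3.999 1.246
vertex -0.338 -3.704 1.55
vertex -1.084 -4.352 2.267
endloop
endfacet

endsolid


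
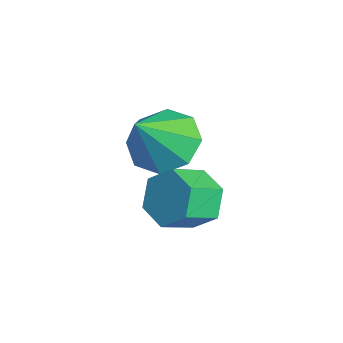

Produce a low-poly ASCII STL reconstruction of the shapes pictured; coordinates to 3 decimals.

solid 
facet normal -0.383 0.799 -0.464
outer loop
vertex 1.257 3.495 -2.52
vertex 0.873 3.701 -1.849
vertex 1.612 3.975 -1.987
endloop
endfacet
facet normal 0.810 0.049 -0.584
outer loop
vertex 1.257 3.495 -2.52
vertex 1.612 3.975 -1.987
vertex 1.652 2.673 -2.041
endloop
endfacet
facet normal 0.811 0.049 -0.583
outer loop
vertex 1.652 2.673 -2.041
vertex 1.612 3.975 -1.987
vertex 2.006 3.153 -1.508
endloop
endfacet
facet normal 0.382 -0.798 0.465
outer loop
vertex 1.652 2.673 -2.041
vertex 2.006 3.153 -1.508
vertex 1.267 2.879 -1.371
endloop
endfacet
facet normal -0.383 0.798 -0.465
outer loop
vertex 1.612 3.975 -1.987
vertex 0.873 3.701 -1.849
vertex 1.227 4.181 -1.317
endloop
endfacet
facet normal 0.789 0.544 0.286
outer loop
vertex 1.612 3.975 -1.987
vertex 1.227 4.181 -1.317
vertex 2.006 3.153 -1.508
endloop
endfacet
facet normal 0.789 0.544 0.286
outer loop
vertex 2.006 3.153 -1.508
vertex 1.227 4.181 -1.317
vertex 1.621 3.359 -0.838
endloop
endfacet
facet normal 0.382 -0.798 0.465
outer loop
vertex 2.006 3.153 -1.508
vertex 1.621 3.359 -0.838
vertex 1.267 2.879 -1.371
endloop
endfacet
facet normal -0.383 0.798 -0.465
outer loop
vertex 1.227 4.181 -1.317
vertex 0.873 3.701 -1.849
vertex 0.488 3.907 -1.179
endloop
endfacet
facet normal -0.022 0.496 0.868
outer loop
vertex 1.227 4.181 -1.317
vertex 0.488 3.907 -1.179
vertex 1.621 3.359 -0.838
endloop
endfacet
facet normal -0.022 0.496 0.868
outer loop
vertex 1.621 3.359 -0.838
vertex 0.488 3.907 -1.179
vertex 0.883 3.085 -0.7
endloop
endfacet
facet normal 0.383 -0.798 0.464
outer loop
vertex 1.621 3.359 -0.838
vertex 0.883 3.085 -0.7
vertex 1.267 2.879 -1.371
endloop
endfacet
facet normal -0.382 0.798 -0.465
outer loop
vertex 0.488 3.907 -1.179
vertex 0.873 3.701 -1.849
vertex 0.134 3.427 -1.712
endloop
endfacet
facet normal -0.811 -0.050 0.583
outer loop
vertex 0.488 3.907 -1.179
vertex 0.134 3.427 -1.712
vertex 0.883 3.085 -0.7
endloop
endfacet
facet normal -0.811 -0.048 0.584
outer loop
vertex 0.883 3.085 -0.7
vertex 0.134 3.427 -1.712
vertex 0.528 2.605 -1.233
endloop
endfacet
facet normal 0.383 -0.799 0.464
outer loop
vertex 0.883 3.085 -0.7
vertex 0.528 2.605 -1.233
vertex 1.267 2.879 -1.371
endloop
endfacet
facet normal -0.382 0.798 -0.465
outer loop
vertex 0.134 3.427 -1.712
vertex 0.873 3.701 -1.849
vertex 0.519 3.221 -2.382
endloop
endfacet
facet normal -0.789 -0.544 -0.286
outer loop
vertex 0.134 3.427 -1.712
vertex 0.519 3.221 -2.382
vertex 0.528 2.605 -1.233
endloop
endfacet
facet normal -0.789 -0.544 -0.286
outer loop
vertex 0.528 2.605 -1.233
vertex 0.519 3.221 -2.382
vertex 0.913 2.399 -1.903
endloop
endfacet
facet normal 0.383 -0.798 0.465
outer loop
vertex 0.528 2.605 -1.233
vertex 0.913 2.399 -1.903
vertex 1.267 2.879 -1.371
endloop
endfacet
facet normal -0.383 0.798 -0.464
outer loop
vertex 0.519 3.221 -2.382
vertex 0.873 3.701 -1.849
vertex 1.257 3.495 -2.52
endloop
endfacet
facet normal 0.022 -0.496 -0.868
outer loop
vertex 0.519 3.221 -2.382
vertex 1.257 3.495 -2.52
vertex 0.913 2.399 -1.903
endloop
endfacet
facet normal 0.022 -0.496 -0.868
outer loop
vertex 0.913 2.399 -1.903
vertex 1.257 3.495 -2.52
vertex 1.652 2.673 -2.041
endloop
endfacet
facet normal 0.383 -0.798 0.465
outer loop
vertex 0.913 2.399 -1.903
vertex 1.652 2.673 -2.041
vertex 1.267 2.879 -1.371
endloop
endfacet
facet normal -0.437 0.497 -0.750
outer loop
vertex 1.39 3.351 -0.186
vertex 0.573 2.965 0.034
vertex 1.024 3.739 0.284
endloop
endfacet
facet normal 0.857 0.357 0.372
outer loop
vertex 1.39 3.351 -0.186
vertex 1.024 3.739 0.284
vertex 1.267 2.175 1.226
endloop
endfacet
facet normal -0.436 0.497 -0.750
outer loop
vertex 1.024 3.739 0.284
vertex 0.573 2.965 0.034
vertex 0.393 3.674 0.608
endloop
endfacet
facet normal 0.346 0.523 0.779
outer loop
vertex 1.024 3.739 0.284
vertex 0.393 3.674 0.608
vertex 1.267 2.175 1.226
endloop
endfacet
facet normal -0.437 0.496 -0.750
outer loop
vertex 0.393 3.674 0.608
vertex 0.573 2.965 0.034
vertex -0.132 3.194 0.596
endloop
endfacet
facet normal -0.245 0.244 0.938
outer loop
vertex 0.393 3.674 0.608
vertex -0.132 3.194 0.596
vertex 1.267 2.175 1.226
endloop
endfacet
facet normal -0.437 0.497 -0.750
outer loop
vertex -0.132 3.194 0.596
vertex 0.573 2.965 0.034
vertex -0.244 2.579 0.254
endloop
endfacet
facet normal -0.572 -0.317 0.757
outer loop
vertex -0.132 3.194 0.596
vertex -0.244 2.579 0.254
vertex 1.267 2.175 1.226
endloop
endfacet
facet normal -0.437 0.498 -0.749
outer loop
vertex -0.244 2.579 0.254
vertex 0.573 2.965 0.034
vertex 0.122 2.191 -0.217
endloop
endfacet
facet normal -0.441 -0.830 0.341
outer loop
vertex -0.244 2.579 0.254
vertex 0.122 2.191 -0.217
vertex 1.267 2.175 1.226
endloop
endfacet
facet normal -0.436 0.497 -0.750
outer loop
vertex 0.122 2.191 -0.217
vertex 0.573 2.965 0.034
vertex 0.753 2.256 -0.541
endloop
endfacet
facet normal 0.069 -0.995 -0.066
outer loop
vertex 0.122 2.191 -0.217
vertex 0.753 2.256 -0.541
vertex 1.267 2.175 1.226
endloop
endfacet
facet normal -0.437 0.497 -0.750
outer loop
vertex 0.753 2.256 -0.541
vertex 0.573 2.965 0.034
vertex 1.278 2.737 -0.528
endloop
endfacet
facet normal 0.661 -0.716 -0.225
outer loop
vertex 0.753 2.256 -0.541
vertex 1.278 2.737 -0.528
vertex 1.267 2.175 1.226
endloop
endfacet
facet normal -0.437 0.497 -0.750
outer loop
vertex 1.278 2.737 -0.528
vertex 0.573 2.965 0.034
vertex 1.39 3.351 -0.186
endloop
endfacet
facet normal 0.987 -0.156 -0.044
outer loop
vertex 1.278 2.737 -0.528
vertex 1.39 3.351 -0.186
vertex 1.267 2.175 1.226
endloop
endfacet

endsolid
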